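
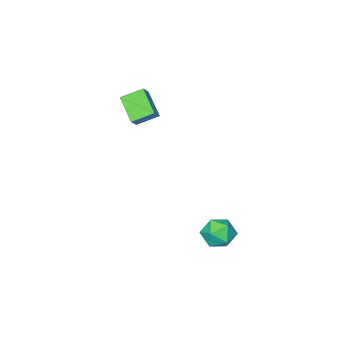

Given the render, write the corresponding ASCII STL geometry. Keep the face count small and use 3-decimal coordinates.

solid 
facet normal -0.645 -0.336 -0.686
outer loop
vertex -3.721 -5.086 3.682
vertex -4.745 -4.409 4.313
vertex -3.391 -3.63 2.658
endloop
endfacet
facet normal 0.741 -0.490 -0.458
outer loop
vertex -2.855 -3.351 3.227
vertex -3.721 -5.086 3.682
vertex -3.391 -3.63 2.658
endloop
endfacet
facet normal -0.645 -0.336 -0.686
outer loop
vertex -3.391 -3.63 2.658
vertex -4.745 -4.409 4.313
vertex -4.414 -2.953 3.289
endloop
endfacet
facet normal 0.183 0.804 -0.566
outer loop
vertex -4.414 -2.953 3.289
vertex -2.855 -3.351 3.227
vertex -3.391 -3.63 2.658
endloop
endfacet
facet normal -0.183 -0.804 0.566
outer loop
vertex -3.721 -5.086 3.682
vertex -4.209 -4.13 4.882
vertex -4.745 -4.409 4.313
endloop
endfacet
facet normal 0.742 -0.490 -0.457
outer loop
vertex -3.186 -4.807 4.251
vertex -3.721 -5.086 3.682
vertex -2.855 -3.351 3.227
endloop
endfacet
facet normal -0.183 -0.804 0.566
outer loop
vertex -3.186 -4.807 4.251
vertex -4.209 -4.13 4.882
vertex -3.721 -5.086 3.682
endloop
endfacet
facet normal -0.741 0.491 0.458
outer loop
vertex -4.745 -4.409 4.313
vertex -4.209 -4.13 4.882
vertex -4.414 -2.953 3.289
endloop
endfacet
facet normal 0.183 0.804 -0.566
outer loop
vertex -3.879 -2.674 3.858
vertex -2.855 -3.351 3.227
vertex -4.414 -2.953 3.289
endloop
endfacet
facet normal -0.742 0.490 0.457
outer loop
vertex -4.414 -2.953 3.289
vertex -4.209 -4.13 4.882
vertex -3.879 -2.674 3.858
endloop
endfacet
facet normal 0.645 0.336 0.686
outer loop
vertex -3.879 -2.674 3.858
vertex -3.186 -4.807 4.251
vertex -2.855 -3.351 3.227
endloop
endfacet
facet normal 0.645 0.336 0.686
outer loop
vertex -4.209 -4.13 4.882
vertex -3.186 -4.807 4.251
vertex -3.879 -2.674 3.858
endloop
endfacet
facet normal -1.000 0.022 0.011
outer loop
vertex -4.756 3.27 -2.522
vertex -4.781 2.345 -2.975
vertex -4.768 2.415 -1.947
endloop
endfacet
facet normal -0.731 0.388 0.561
outer loop
vertex -4.756 3.27 -2.522
vertex -4.768 2.415 -1.947
vertex -4.153 3.201 -1.689
endloop
endfacet
facet normal -0.311 0.902 0.300
outer loop
vertex -4.756 3.27 -2.522
vertex -4.153 3.201 -1.689
vertex -3.786 3.616 -2.558
endloop
endfacet
facet normal -0.320 0.853 -0.412
outer loop
vertex -4.756 3.27 -2.522
vertex -3.786 3.616 -2.558
vertex -4.174 3.087 -3.353
endloop
endfacet
facet normal -0.746 0.309 -0.590
outer loop
vertex -4.756 3.27 -2.522
vertex -4.174 3.087 -3.353
vertex -4.781 2.345 -2.975
endloop
endfacet
facet normal -0.325 -0.056 0.944
outer loop
vertex -4.153 3.201 -1.689
vertex -4.768 2.415 -1.947
vertex -3.806 2.233 -1.627
endloop
endfacet
facet normal -0.759 -0.649 0.054
outer loop
vertex -4.768 2.415 -1.947
vertex -4.781 2.345 -2.975
vertex -4.194 1.704 -2.422
endloop
endfacet
facet normal -0.348 -0.184 -0.919
outer loop
vertex -4.781 2.345 -2.975
vertex -4.174 3.087 -3.353
vertex -3.827 2.119 -3.291
endloop
endfacet
facet normal 0.342 0.697 -0.630
outer loop
vertex -4.174 3.087 -3.353
vertex -3.786 3.616 -2.558
vertex -3.212 2.905 -3.033
endloop
endfacet
facet normal 0.356 0.776 0.521
outer loop
vertex -3.786 3.616 -2.558
vertex -4.153 3.201 -1.689
vertex -3.199 2.975 -2.005
endloop
endfacet
facet normal 0.320 -0.853 0.412
outer loop
vertex -3.224 2.05 -2.458
vertex -3.806 2.233 -1.627
vertex -4.194 1.704 -2.422
endloop
endfacet
facet normal 0.311 -0.902 -0.300
outer loop
vertex -3.224 2.05 -2.458
vertex -4.194 1.704 -2.422
vertex -3.827 2.119 -3.291
endloop
endfacet
facet normal 0.731 -0.388 -0.561
outer loop
vertex -3.224 2.05 -2.458
vertex -3.827 2.119 -3.291
vertex -3.212 2.905 -3.033
endloop
endfacet
facet normal 1.000 -0.022 -0.011
outer loop
vertex -3.224 2.05 -2.458
vertex -3.212 2.905 -3.033
vertex -3.199 2.975 -2.005
endloop
endfacet
facet normal 0.746 -0.309 0.590
outer loop
vertex -3.224 2.05 -2.458
vertex -3.199 2.975 -2.005
vertex -3.806 2.233 -1.627
endloop
endfacet
facet normal -0.342 -0.697 0.630
outer loop
vertex -4.194 1.704 -2.422
vertex -3.806 2.233 -1.627
vertex -4.768 2.415 -1.947
endloop
endfacet
facet normal -0.356 -0.776 -0.521
outer loop
vertex -3.827 2.119 -3.291
vertex -4.194 1.704 -2.422
vertex -4.781 2.345 -2.975
endloop
endfacet
facet normal 0.325 0.056 -0.944
outer loop
vertex -3.212 2.905 -3.033
vertex -3.827 2.119 -3.291
vertex -4.174 3.087 -3.353
endloop
endfacet
facet normal 0.759 0.649 -0.054
outer loop
vertex -3.199 2.975 -2.005
vertex -3.212 2.905 -3.033
vertex -3.786 3.616 -2.558
endloop
endfacet
facet normal 0.348 0.184 0.919
outer loop
vertex -3.806 2.233 -1.627
vertex -3.199 2.975 -2.005
vertex -4.153 3.201 -1.689
endloop
endfacet

endsolid


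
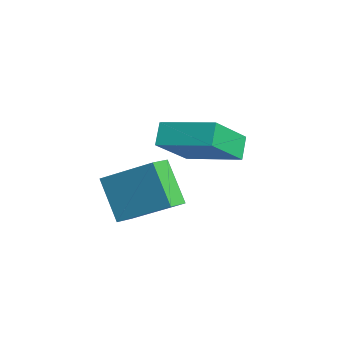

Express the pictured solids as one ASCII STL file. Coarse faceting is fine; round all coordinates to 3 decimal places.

solid 
facet normal -0.637 0.363 0.680
outer loop
vertex 1.063 -0.475 4.572
vertex 2.421 0.888 5.115
vertex 0.34 0.782 3.224
endloop
endfacet
facet normal -0.679 -0.682 -0.272
outer loop
vertex 0.919 0.452 2.605
vertex 1.063 -0.475 4.572
vertex 0.34 0.782 3.224
endloop
endfacet
facet normal -0.637 0.363 0.680
outer loop
vertex 0.34 0.782 3.224
vertex 2.421 0.888 5.115
vertex 1.698 2.146 3.767
endloop
endfacet
facet normal -0.366 0.635 -0.681
outer loop
vertex 1.698 2.146 3.767
vertex 0.919 0.452 2.605
vertex 0.34 0.782 3.224
endloop
endfacet
facet normal 0.365 -0.635 0.680
outer loop
vertex 1.063 -0.475 4.572
vertex 3.0 0.558 4.496
vertex 2.421 0.888 5.115
endloop
endfacet
facet normal -0.680 -0.681 -0.271
outer loop
vertex 1.642 -0.806 3.953
vertex 1.063 -0.475 4.572
vertex 0.919 0.452 2.605
endloop
endfacet
facet normal 0.365 -0.635 0.681
outer loop
vertex 1.642 -0.806 3.953
vertex 3.0 0.558 4.496
vertex 1.063 -0.475 4.572
endloop
endfacet
facet normal 0.679 0.682 0.272
outer loop
vertex 2.421 0.888 5.115
vertex 3.0 0.558 4.496
vertex 1.698 2.146 3.767
endloop
endfacet
facet normal -0.365 0.635 -0.681
outer loop
vertex 2.277 1.815 3.148
vertex 0.919 0.452 2.605
vertex 1.698 2.146 3.767
endloop
endfacet
facet normal 0.680 0.682 0.271
outer loop
vertex 1.698 2.146 3.767
vertex 3.0 0.558 4.496
vertex 2.277 1.815 3.148
endloop
endfacet
facet normal 0.637 -0.363 -0.680
outer loop
vertex 2.277 1.815 3.148
vertex 1.642 -0.806 3.953
vertex 0.919 0.452 2.605
endloop
endfacet
facet normal 0.637 -0.363 -0.680
outer loop
vertex 3.0 0.558 4.496
vertex 1.642 -0.806 3.953
vertex 2.277 1.815 3.148
endloop
endfacet
facet normal -0.561 0.748 -0.355
outer loop
vertex 0.512 -0.048 2.403
vertex 1.662 0.173 1.05
vertex -0.625 -1.47 1.205
endloop
endfacet
facet normal -0.642 -0.124 0.756
outer loop
vertex -0.142 -2.113 1.51
vertex 0.512 -0.048 2.403
vertex -0.625 -1.47 1.205
endloop
endfacet
facet normal -0.561 0.748 -0.355
outer loop
vertex -0.625 -1.47 1.205
vertex 1.662 0.173 1.05
vertex 0.526 -1.249 -0.149
endloop
endfacet
facet normal -0.521 -0.653 -0.550
outer loop
vertex 0.526 -1.249 -0.149
vertex -0.142 -2.113 1.51
vertex -0.625 -1.47 1.205
endloop
endfacet
facet normal 0.521 0.653 0.550
outer loop
vertex 0.512 -0.048 2.403
vertex 2.145 -0.47 1.355
vertex 1.662 0.173 1.05
endloop
endfacet
facet normal -0.644 -0.123 0.755
outer loop
vertex 0.994 -0.691 2.709
vertex 0.512 -0.048 2.403
vertex -0.142 -2.113 1.51
endloop
endfacet
facet normal 0.521 0.653 0.550
outer loop
vertex 0.994 -0.691 2.709
vertex 2.145 -0.47 1.355
vertex 0.512 -0.048 2.403
endloop
endfacet
facet normal 0.643 0.124 -0.756
outer loop
vertex 1.662 0.173 1.05
vertex 2.145 -0.47 1.355
vertex 0.526 -1.249 -0.149
endloop
endfacet
facet normal -0.521 -0.653 -0.550
outer loop
vertex 1.008 -1.892 0.157
vertex -0.142 -2.113 1.51
vertex 0.526 -1.249 -0.149
endloop
endfacet
facet normal 0.643 0.122 -0.756
outer loop
vertex 0.526 -1.249 -0.149
vertex 2.145 -0.47 1.355
vertex 1.008 -1.892 0.157
endloop
endfacet
facet normal 0.561 -0.748 0.355
outer loop
vertex 1.008 -1.892 0.157
vertex 0.994 -0.691 2.709
vertex -0.142 -2.113 1.51
endloop
endfacet
facet normal 0.561 -0.748 0.355
outer loop
vertex 2.145 -0.47 1.355
vertex 0.994 -0.691 2.709
vertex 1.008 -1.892 0.157
endloop
endfacet

endsolid


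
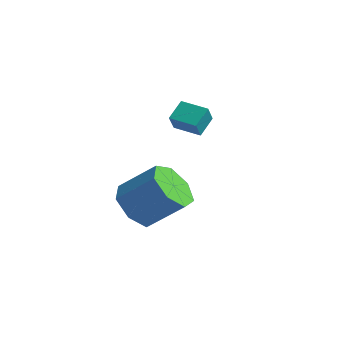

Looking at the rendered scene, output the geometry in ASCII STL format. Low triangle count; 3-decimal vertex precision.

solid 
facet normal -0.662 -0.365 -0.654
outer loop
vertex -0.888 -3.653 -3.506
vertex -1.366 -4.142 -2.749
vertex -1.534 -3.2 -3.105
endloop
endfacet
facet normal 0.170 0.778 -0.605
outer loop
vertex -0.888 -3.653 -3.506
vertex -1.534 -3.2 -3.105
vertex 0.245 -3.029 -2.387
endloop
endfacet
facet normal 0.169 0.778 -0.605
outer loop
vertex 0.245 -3.029 -2.387
vertex -1.534 -3.2 -3.105
vertex -0.401 -2.577 -1.986
endloop
endfacet
facet normal 0.662 0.365 0.655
outer loop
vertex 0.245 -3.029 -2.387
vertex -0.401 -2.577 -1.986
vertex -0.234 -3.518 -1.631
endloop
endfacet
facet normal -0.662 -0.365 -0.655
outer loop
vertex -1.534 -3.2 -3.105
vertex -1.366 -4.142 -2.749
vertex -2.054 -3.457 -2.436
endloop
endfacet
facet normal -0.465 0.885 -0.022
outer loop
vertex -1.534 -3.2 -3.105
vertex -2.054 -3.457 -2.436
vertex -0.401 -2.577 -1.986
endloop
endfacet
facet normal -0.465 0.885 -0.023
outer loop
vertex -0.401 -2.577 -1.986
vertex -2.054 -3.457 -2.436
vertex -0.921 -2.833 -1.317
endloop
endfacet
facet normal 0.663 0.364 0.654
outer loop
vertex -0.401 -2.577 -1.986
vertex -0.921 -2.833 -1.317
vertex -0.234 -3.518 -1.631
endloop
endfacet
facet normal -0.662 -0.365 -0.655
outer loop
vertex -2.054 -3.457 -2.436
vertex -1.366 -4.142 -2.749
vertex -2.056 -4.229 -2.003
endloop
endfacet
facet normal -0.749 0.326 0.577
outer loop
vertex -2.054 -3.457 -2.436
vertex -2.056 -4.229 -2.003
vertex -0.921 -2.833 -1.317
endloop
endfacet
facet normal -0.749 0.326 0.577
outer loop
vertex -0.921 -2.833 -1.317
vertex -2.056 -4.229 -2.003
vertex -0.923 -3.605 -0.884
endloop
endfacet
facet normal 0.663 0.365 0.654
outer loop
vertex -0.921 -2.833 -1.317
vertex -0.923 -3.605 -0.884
vertex -0.234 -3.518 -1.631
endloop
endfacet
facet normal -0.662 -0.365 -0.655
outer loop
vertex -2.056 -4.229 -2.003
vertex -1.366 -4.142 -2.749
vertex -1.539 -4.935 -2.132
endloop
endfacet
facet normal -0.469 -0.479 0.742
outer loop
vertex -2.056 -4.229 -2.003
vertex -1.539 -4.935 -2.132
vertex -0.923 -3.605 -0.884
endloop
endfacet
facet normal -0.470 -0.479 0.742
outer loop
vertex -0.923 -3.605 -0.884
vertex -1.539 -4.935 -2.132
vertex -0.406 -4.312 -1.013
endloop
endfacet
facet normal 0.663 0.365 0.654
outer loop
vertex -0.923 -3.605 -0.884
vertex -0.406 -4.312 -1.013
vertex -0.234 -3.518 -1.631
endloop
endfacet
facet normal -0.663 -0.364 -0.654
outer loop
vertex -1.539 -4.935 -2.132
vertex -1.366 -4.142 -2.749
vertex -0.892 -5.045 -2.726
endloop
endfacet
facet normal 0.163 -0.923 0.349
outer loop
vertex -1.539 -4.935 -2.132
vertex -0.892 -5.045 -2.726
vertex -0.406 -4.312 -1.013
endloop
endfacet
facet normal 0.165 -0.923 0.348
outer loop
vertex -0.406 -4.312 -1.013
vertex -0.892 -5.045 -2.726
vertex 0.241 -4.421 -1.608
endloop
endfacet
facet normal 0.663 0.365 0.654
outer loop
vertex -0.406 -4.312 -1.013
vertex 0.241 -4.421 -1.608
vertex -0.234 -3.518 -1.631
endloop
endfacet
facet normal -0.663 -0.365 -0.654
outer loop
vertex -0.892 -5.045 -2.726
vertex -1.366 -4.142 -2.749
vertex -0.602 -4.474 -3.338
endloop
endfacet
facet normal 0.674 -0.672 -0.308
outer loop
vertex -0.892 -5.045 -2.726
vertex -0.602 -4.474 -3.338
vertex 0.241 -4.421 -1.608
endloop
endfacet
facet normal 0.674 -0.671 -0.308
outer loop
vertex 0.241 -4.421 -1.608
vertex -0.602 -4.474 -3.338
vertex 0.53 -3.85 -2.219
endloop
endfacet
facet normal 0.662 0.365 0.654
outer loop
vertex 0.241 -4.421 -1.608
vertex 0.53 -3.85 -2.219
vertex -0.234 -3.518 -1.631
endloop
endfacet
facet normal -0.663 -0.365 -0.654
outer loop
vertex -0.602 -4.474 -3.338
vertex -1.366 -4.142 -2.749
vertex -0.888 -3.653 -3.506
endloop
endfacet
facet normal 0.676 0.086 -0.732
outer loop
vertex -0.602 -4.474 -3.338
vertex -0.888 -3.653 -3.506
vertex 0.53 -3.85 -2.219
endloop
endfacet
facet normal 0.676 0.085 -0.732
outer loop
vertex 0.53 -3.85 -2.219
vertex -0.888 -3.653 -3.506
vertex 0.245 -3.029 -2.387
endloop
endfacet
facet normal 0.662 0.364 0.655
outer loop
vertex 0.53 -3.85 -2.219
vertex 0.245 -3.029 -2.387
vertex -0.234 -3.518 -1.631
endloop
endfacet
facet normal -0.974 -0.190 0.120
outer loop
vertex -2.744 -0.781 -0.281
vertex -2.827 -0.02 0.247
vertex -2.925 -0.305 -0.998
endloop
endfacet
facet normal 0.090 -0.819 -0.567
outer loop
vertex -1.873 -0.1 -1.127
vertex -2.744 -0.781 -0.281
vertex -2.925 -0.305 -0.998
endloop
endfacet
facet normal -0.975 -0.189 0.120
outer loop
vertex -2.925 -0.305 -0.998
vertex -2.827 -0.02 0.247
vertex -3.008 0.457 -0.47
endloop
endfacet
facet normal -0.206 0.542 -0.815
outer loop
vertex -3.008 0.457 -0.47
vertex -1.873 -0.1 -1.127
vertex -2.925 -0.305 -0.998
endloop
endfacet
facet normal 0.206 -0.543 0.814
outer loop
vertex -2.744 -0.781 -0.281
vertex -1.775 0.185 0.118
vertex -2.827 -0.02 0.247
endloop
endfacet
facet normal 0.089 -0.819 -0.567
outer loop
vertex -1.692 -0.577 -0.41
vertex -2.744 -0.781 -0.281
vertex -1.873 -0.1 -1.127
endloop
endfacet
facet normal 0.205 -0.542 0.815
outer loop
vertex -1.692 -0.577 -0.41
vertex -1.775 0.185 0.118
vertex -2.744 -0.781 -0.281
endloop
endfacet
facet normal -0.090 0.819 0.567
outer loop
vertex -2.827 -0.02 0.247
vertex -1.775 0.185 0.118
vertex -3.008 0.457 -0.47
endloop
endfacet
facet normal -0.205 0.543 -0.814
outer loop
vertex -1.956 0.661 -0.599
vertex -1.873 -0.1 -1.127
vertex -3.008 0.457 -0.47
endloop
endfacet
facet normal -0.089 0.819 0.566
outer loop
vertex -3.008 0.457 -0.47
vertex -1.775 0.185 0.118
vertex -1.956 0.661 -0.599
endloop
endfacet
facet normal 0.975 0.190 -0.120
outer loop
vertex -1.956 0.661 -0.599
vertex -1.692 -0.577 -0.41
vertex -1.873 -0.1 -1.127
endloop
endfacet
facet normal 0.975 0.189 -0.120
outer loop
vertex -1.775 0.185 0.118
vertex -1.692 -0.577 -0.41
vertex -1.956 0.661 -0.599
endloop
endfacet

endsolid


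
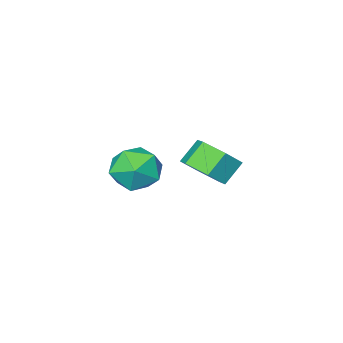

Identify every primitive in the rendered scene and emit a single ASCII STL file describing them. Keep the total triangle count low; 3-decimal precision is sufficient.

solid 
facet normal 0.701 0.024 -0.713
outer loop
vertex -0.496 -2.422 0.732
vertex -1.194 -2.346 0.048
vertex -0.813 -1.538 0.45
endloop
endfacet
facet normal 0.635 0.432 0.640
outer loop
vertex -0.496 -2.422 0.732
vertex -0.813 -1.538 0.45
vertex -1.289 -2.449 1.537
endloop
endfacet
facet normal 0.635 0.432 0.640
outer loop
vertex -1.289 -2.449 1.537
vertex -0.813 -1.538 0.45
vertex -1.605 -1.566 1.255
endloop
endfacet
facet normal -0.702 -0.024 0.712
outer loop
vertex -1.289 -2.449 1.537
vertex -1.605 -1.566 1.255
vertex -1.986 -2.374 0.852
endloop
endfacet
facet normal 0.702 0.024 -0.712
outer loop
vertex -0.813 -1.538 0.45
vertex -1.194 -2.346 0.048
vertex -1.51 -1.463 -0.234
endloop
endfacet
facet normal 0.037 0.997 0.071
outer loop
vertex -0.813 -1.538 0.45
vertex -1.51 -1.463 -0.234
vertex -1.605 -1.566 1.255
endloop
endfacet
facet normal 0.039 0.997 0.071
outer loop
vertex -1.605 -1.566 1.255
vertex -1.51 -1.463 -0.234
vertex -2.303 -1.49 0.571
endloop
endfacet
facet normal -0.701 -0.025 0.713
outer loop
vertex -1.605 -1.566 1.255
vertex -2.303 -1.49 0.571
vertex -1.986 -2.374 0.852
endloop
endfacet
facet normal 0.702 0.024 -0.712
outer loop
vertex -1.51 -1.463 -0.234
vertex -1.194 -2.346 0.048
vertex -1.891 -2.271 -0.637
endloop
endfacet
facet normal -0.597 0.565 -0.569
outer loop
vertex -1.51 -1.463 -0.234
vertex -1.891 -2.271 -0.637
vertex -2.303 -1.49 0.571
endloop
endfacet
facet normal -0.597 0.565 -0.569
outer loop
vertex -2.303 -1.49 0.571
vertex -1.891 -2.271 -0.637
vertex -2.684 -2.298 0.168
endloop
endfacet
facet normal -0.701 -0.025 0.713
outer loop
vertex -2.303 -1.49 0.571
vertex -2.684 -2.298 0.168
vertex -1.986 -2.374 0.852
endloop
endfacet
facet normal 0.702 0.024 -0.712
outer loop
vertex -1.891 -2.271 -0.637
vertex -1.194 -2.346 0.048
vertex -1.575 -3.154 -0.355
endloop
endfacet
facet normal -0.635 -0.432 -0.640
outer loop
vertex -1.891 -2.271 -0.637
vertex -1.575 -3.154 -0.355
vertex -2.684 -2.298 0.168
endloop
endfacet
facet normal -0.635 -0.432 -0.640
outer loop
vertex -2.684 -2.298 0.168
vertex -1.575 -3.154 -0.355
vertex -2.367 -3.182 0.45
endloop
endfacet
facet normal -0.701 -0.024 0.713
outer loop
vertex -2.684 -2.298 0.168
vertex -2.367 -3.182 0.45
vertex -1.986 -2.374 0.852
endloop
endfacet
facet normal 0.701 0.025 -0.713
outer loop
vertex -1.575 -3.154 -0.355
vertex -1.194 -2.346 0.048
vertex -0.877 -3.23 0.329
endloop
endfacet
facet normal -0.038 -0.997 -0.072
outer loop
vertex -1.575 -3.154 -0.355
vertex -0.877 -3.23 0.329
vertex -2.367 -3.182 0.45
endloop
endfacet
facet normal -0.038 -0.997 -0.071
outer loop
vertex -2.367 -3.182 0.45
vertex -0.877 -3.23 0.329
vertex -1.67 -3.257 1.134
endloop
endfacet
facet normal -0.702 -0.024 0.712
outer loop
vertex -2.367 -3.182 0.45
vertex -1.67 -3.257 1.134
vertex -1.986 -2.374 0.852
endloop
endfacet
facet normal 0.701 0.025 -0.713
outer loop
vertex -0.877 -3.23 0.329
vertex -1.194 -2.346 0.048
vertex -0.496 -2.422 0.732
endloop
endfacet
facet normal 0.597 -0.565 0.569
outer loop
vertex -0.877 -3.23 0.329
vertex -0.496 -2.422 0.732
vertex -1.67 -3.257 1.134
endloop
endfacet
facet normal 0.597 -0.565 0.569
outer loop
vertex -1.67 -3.257 1.134
vertex -0.496 -2.422 0.732
vertex -1.289 -2.449 1.537
endloop
endfacet
facet normal -0.702 -0.024 0.712
outer loop
vertex -1.67 -3.257 1.134
vertex -1.289 -2.449 1.537
vertex -1.986 -2.374 0.852
endloop
endfacet
facet normal -0.274 -0.097 0.957
outer loop
vertex 1.68 -1.264 2.46
vertex 1.508 -2.29 2.307
vertex 2.457 -1.956 2.613
endloop
endfacet
facet normal 0.206 0.426 0.881
outer loop
vertex 1.68 -1.264 2.46
vertex 2.457 -1.956 2.613
vertex 2.653 -1.045 2.127
endloop
endfacet
facet normal -0.059 0.904 0.423
outer loop
vertex 1.68 -1.264 2.46
vertex 2.653 -1.045 2.127
vertex 1.825 -0.815 1.521
endloop
endfacet
facet normal -0.704 0.677 0.215
outer loop
vertex 1.68 -1.264 2.46
vertex 1.825 -0.815 1.521
vertex 1.118 -1.585 1.632
endloop
endfacet
facet normal -0.836 0.059 0.545
outer loop
vertex 1.68 -1.264 2.46
vertex 1.118 -1.585 1.632
vertex 1.508 -2.29 2.307
endloop
endfacet
facet normal 0.794 0.144 0.591
outer loop
vertex 2.653 -1.045 2.127
vertex 2.457 -1.956 2.613
vertex 3.082 -1.935 1.768
endloop
endfacet
facet normal 0.017 -0.701 0.713
outer loop
vertex 2.457 -1.956 2.613
vertex 1.508 -2.29 2.307
vertex 2.375 -2.705 1.879
endloop
endfacet
facet normal -0.892 -0.449 0.047
outer loop
vertex 1.508 -2.29 2.307
vertex 1.118 -1.585 1.632
vertex 1.547 -2.475 1.273
endloop
endfacet
facet normal -0.677 0.552 -0.487
outer loop
vertex 1.118 -1.585 1.632
vertex 1.825 -0.815 1.521
vertex 1.743 -1.564 0.787
endloop
endfacet
facet normal 0.365 0.919 -0.151
outer loop
vertex 1.825 -0.815 1.521
vertex 2.653 -1.045 2.127
vertex 2.692 -1.23 1.093
endloop
endfacet
facet normal 0.704 -0.677 -0.215
outer loop
vertex 2.52 -2.256 0.94
vertex 3.082 -1.935 1.768
vertex 2.375 -2.705 1.879
endloop
endfacet
facet normal 0.059 -0.904 -0.423
outer loop
vertex 2.52 -2.256 0.94
vertex 2.375 -2.705 1.879
vertex 1.547 -2.475 1.273
endloop
endfacet
facet normal -0.206 -0.426 -0.881
outer loop
vertex 2.52 -2.256 0.94
vertex 1.547 -2.475 1.273
vertex 1.743 -1.564 0.787
endloop
endfacet
facet normal 0.274 0.097 -0.957
outer loop
vertex 2.52 -2.256 0.94
vertex 1.743 -1.564 0.787
vertex 2.692 -1.23 1.093
endloop
endfacet
facet normal 0.836 -0.059 -0.545
outer loop
vertex 2.52 -2.256 0.94
vertex 2.692 -1.23 1.093
vertex 3.082 -1.935 1.768
endloop
endfacet
facet normal 0.677 -0.552 0.487
outer loop
vertex 2.375 -2.705 1.879
vertex 3.082 -1.935 1.768
vertex 2.457 -1.956 2.613
endloop
endfacet
facet normal -0.365 -0.919 0.151
outer loop
vertex 1.547 -2.475 1.273
vertex 2.375 -2.705 1.879
vertex 1.508 -2.29 2.307
endloop
endfacet
facet normal -0.794 -0.144 -0.591
outer loop
vertex 1.743 -1.564 0.787
vertex 1.547 -2.475 1.273
vertex 1.118 -1.585 1.632
endloop
endfacet
facet normal -0.017 0.701 -0.713
outer loop
vertex 2.692 -1.23 1.093
vertex 1.743 -1.564 0.787
vertex 1.825 -0.815 1.521
endloop
endfacet
facet normal 0.892 0.449 -0.047
outer loop
vertex 3.082 -1.935 1.768
vertex 2.692 -1.23 1.093
vertex 2.653 -1.045 2.127
endloop
endfacet

endsolid


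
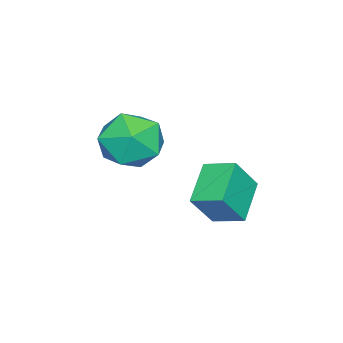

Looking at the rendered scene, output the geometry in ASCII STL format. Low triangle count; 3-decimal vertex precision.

solid 
facet normal -0.489 0.289 -0.823
outer loop
vertex -2.868 -0.084 -3.919
vertex -1.439 0.11 -4.7
vertex -2.914 -1.176 -4.275
endloop
endfacet
facet normal -0.872 -0.118 0.476
outer loop
vertex -2.181 -1.61 -3.04
vertex -2.868 -0.084 -3.919
vertex -2.914 -1.176 -4.275
endloop
endfacet
facet normal -0.489 0.289 -0.823
outer loop
vertex -2.914 -1.176 -4.275
vertex -1.439 0.11 -4.7
vertex -1.485 -0.983 -5.056
endloop
endfacet
facet normal -0.041 -0.950 -0.310
outer loop
vertex -1.485 -0.983 -5.056
vertex -2.181 -1.61 -3.04
vertex -2.914 -1.176 -4.275
endloop
endfacet
facet normal 0.040 0.950 0.310
outer loop
vertex -2.868 -0.084 -3.919
vertex -0.706 -0.324 -3.465
vertex -1.439 0.11 -4.7
endloop
endfacet
facet normal -0.872 -0.118 0.476
outer loop
vertex -2.135 -0.517 -2.684
vertex -2.868 -0.084 -3.919
vertex -2.181 -1.61 -3.04
endloop
endfacet
facet normal 0.041 0.950 0.309
outer loop
vertex -2.135 -0.517 -2.684
vertex -0.706 -0.324 -3.465
vertex -2.868 -0.084 -3.919
endloop
endfacet
facet normal 0.872 0.118 -0.476
outer loop
vertex -1.439 0.11 -4.7
vertex -0.706 -0.324 -3.465
vertex -1.485 -0.983 -5.056
endloop
endfacet
facet normal -0.040 -0.950 -0.309
outer loop
vertex -0.752 -1.416 -3.821
vertex -2.181 -1.61 -3.04
vertex -1.485 -0.983 -5.056
endloop
endfacet
facet normal 0.872 0.118 -0.476
outer loop
vertex -1.485 -0.983 -5.056
vertex -0.706 -0.324 -3.465
vertex -0.752 -1.416 -3.821
endloop
endfacet
facet normal 0.489 -0.289 0.823
outer loop
vertex -0.752 -1.416 -3.821
vertex -2.135 -0.517 -2.684
vertex -2.181 -1.61 -3.04
endloop
endfacet
facet normal 0.489 -0.289 0.823
outer loop
vertex -0.706 -0.324 -3.465
vertex -2.135 -0.517 -2.684
vertex -0.752 -1.416 -3.821
endloop
endfacet
facet normal 0.283 0.839 0.465
outer loop
vertex 0.415 -1.889 -1.255
vertex -0.226 -2.188 -0.326
vertex 0.89 -2.524 -0.398
endloop
endfacet
facet normal 0.790 0.613 0.017
outer loop
vertex 0.415 -1.889 -1.255
vertex 0.89 -2.524 -0.398
vertex 1.116 -2.785 -1.513
endloop
endfacet
facet normal 0.507 0.580 -0.638
outer loop
vertex 0.415 -1.889 -1.255
vertex 1.116 -2.785 -1.513
vertex 0.14 -2.611 -2.13
endloop
endfacet
facet normal -0.175 0.786 -0.593
outer loop
vertex 0.415 -1.889 -1.255
vertex 0.14 -2.611 -2.13
vertex -0.689 -2.242 -1.396
endloop
endfacet
facet normal -0.314 0.945 0.088
outer loop
vertex 0.415 -1.889 -1.255
vertex -0.689 -2.242 -1.396
vertex -0.226 -2.188 -0.326
endloop
endfacet
facet normal 0.977 -0.048 0.209
outer loop
vertex 1.116 -2.785 -1.513
vertex 0.89 -2.524 -0.398
vertex 0.909 -3.638 -0.744
endloop
endfacet
facet normal 0.156 0.318 0.935
outer loop
vertex 0.89 -2.524 -0.398
vertex -0.226 -2.188 -0.326
vertex 0.08 -3.269 -0.01
endloop
endfacet
facet normal -0.809 0.490 0.325
outer loop
vertex -0.226 -2.188 -0.326
vertex -0.689 -2.242 -1.396
vertex -0.896 -3.095 -0.627
endloop
endfacet
facet normal -0.585 0.231 -0.777
outer loop
vertex -0.689 -2.242 -1.396
vertex 0.14 -2.611 -2.13
vertex -0.67 -3.356 -1.742
endloop
endfacet
facet normal 0.519 -0.101 -0.849
outer loop
vertex 0.14 -2.611 -2.13
vertex 1.116 -2.785 -1.513
vertex 0.446 -3.692 -1.814
endloop
endfacet
facet normal 0.175 -0.786 0.593
outer loop
vertex -0.195 -3.991 -0.885
vertex 0.909 -3.638 -0.744
vertex 0.08 -3.269 -0.01
endloop
endfacet
facet normal -0.507 -0.580 0.638
outer loop
vertex -0.195 -3.991 -0.885
vertex 0.08 -3.269 -0.01
vertex -0.896 -3.095 -0.627
endloop
endfacet
facet normal -0.790 -0.613 -0.017
outer loop
vertex -0.195 -3.991 -0.885
vertex -0.896 -3.095 -0.627
vertex -0.67 -3.356 -1.742
endloop
endfacet
facet normal -0.283 -0.839 -0.465
outer loop
vertex -0.195 -3.991 -0.885
vertex -0.67 -3.356 -1.742
vertex 0.446 -3.692 -1.814
endloop
endfacet
facet normal 0.314 -0.945 -0.088
outer loop
vertex -0.195 -3.991 -0.885
vertex 0.446 -3.692 -1.814
vertex 0.909 -3.638 -0.744
endloop
endfacet
facet normal 0.585 -0.231 0.777
outer loop
vertex 0.08 -3.269 -0.01
vertex 0.909 -3.638 -0.744
vertex 0.89 -2.524 -0.398
endloop
endfacet
facet normal -0.519 0.101 0.849
outer loop
vertex -0.896 -3.095 -0.627
vertex 0.08 -3.269 -0.01
vertex -0.226 -2.188 -0.326
endloop
endfacet
facet normal -0.977 0.048 -0.209
outer loop
vertex -0.67 -3.356 -1.742
vertex -0.896 -3.095 -0.627
vertex -0.689 -2.242 -1.396
endloop
endfacet
facet normal -0.156 -0.318 -0.935
outer loop
vertex 0.446 -3.692 -1.814
vertex -0.67 -3.356 -1.742
vertex 0.14 -2.611 -2.13
endloop
endfacet
facet normal 0.809 -0.490 -0.325
outer loop
vertex 0.909 -3.638 -0.744
vertex 0.446 -3.692 -1.814
vertex 1.116 -2.785 -1.513
endloop
endfacet

endsolid


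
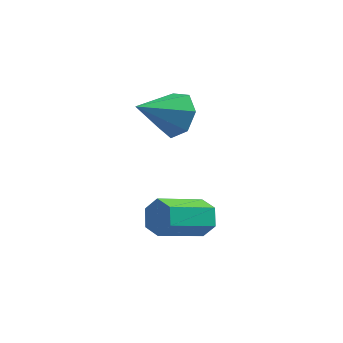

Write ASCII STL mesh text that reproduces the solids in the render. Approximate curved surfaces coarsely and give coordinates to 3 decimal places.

solid 
facet normal 0.704 0.541 -0.460
outer loop
vertex 1.672 -0.78 1.406
vertex 1.346 -0.763 0.927
vertex 1.291 -0.349 1.33
endloop
endfacet
facet normal 0.271 0.394 0.878
outer loop
vertex 1.672 -0.78 1.406
vertex 1.291 -0.349 1.33
vertex 0.56 -1.634 2.133
endloop
endfacet
facet normal 0.269 0.396 0.878
outer loop
vertex 0.56 -1.634 2.133
vertex 1.291 -0.349 1.33
vertex 0.179 -1.204 2.056
endloop
endfacet
facet normal -0.704 -0.542 0.459
outer loop
vertex 0.56 -1.634 2.133
vertex 0.179 -1.204 2.056
vertex 0.234 -1.617 1.653
endloop
endfacet
facet normal 0.705 0.541 -0.459
outer loop
vertex 1.291 -0.349 1.33
vertex 1.346 -0.763 0.927
vertex 0.965 -0.332 0.85
endloop
endfacet
facet normal -0.434 0.840 0.325
outer loop
vertex 1.291 -0.349 1.33
vertex 0.965 -0.332 0.85
vertex 0.179 -1.204 2.056
endloop
endfacet
facet normal -0.434 0.840 0.325
outer loop
vertex 0.179 -1.204 2.056
vertex 0.965 -0.332 0.85
vertex -0.147 -1.187 1.577
endloop
endfacet
facet normal -0.704 -0.542 0.460
outer loop
vertex 0.179 -1.204 2.056
vertex -0.147 -1.187 1.577
vertex 0.234 -1.617 1.653
endloop
endfacet
facet normal 0.705 0.541 -0.459
outer loop
vertex 0.965 -0.332 0.85
vertex 1.346 -0.763 0.927
vertex 1.02 -0.746 0.447
endloop
endfacet
facet normal -0.704 0.445 -0.553
outer loop
vertex 0.965 -0.332 0.85
vertex 1.02 -0.746 0.447
vertex -0.147 -1.187 1.577
endloop
endfacet
facet normal -0.704 0.446 -0.553
outer loop
vertex -0.147 -1.187 1.577
vertex 1.02 -0.746 0.447
vertex -0.092 -1.6 1.174
endloop
endfacet
facet normal -0.704 -0.542 0.460
outer loop
vertex -0.147 -1.187 1.577
vertex -0.092 -1.6 1.174
vertex 0.234 -1.617 1.653
endloop
endfacet
facet normal 0.704 0.542 -0.459
outer loop
vertex 1.02 -0.746 0.447
vertex 1.346 -0.763 0.927
vertex 1.401 -1.176 0.524
endloop
endfacet
facet normal -0.270 -0.396 -0.878
outer loop
vertex 1.02 -0.746 0.447
vertex 1.401 -1.176 0.524
vertex -0.092 -1.6 1.174
endloop
endfacet
facet normal -0.271 -0.394 -0.878
outer loop
vertex -0.092 -1.6 1.174
vertex 1.401 -1.176 0.524
vertex 0.289 -2.031 1.25
endloop
endfacet
facet normal -0.704 -0.541 0.460
outer loop
vertex -0.092 -1.6 1.174
vertex 0.289 -2.031 1.25
vertex 0.234 -1.617 1.653
endloop
endfacet
facet normal 0.704 0.542 -0.460
outer loop
vertex 1.401 -1.176 0.524
vertex 1.346 -0.763 0.927
vertex 1.727 -1.193 1.003
endloop
endfacet
facet normal 0.434 -0.840 -0.325
outer loop
vertex 1.401 -1.176 0.524
vertex 1.727 -1.193 1.003
vertex 0.289 -2.031 1.25
endloop
endfacet
facet normal 0.434 -0.840 -0.325
outer loop
vertex 0.289 -2.031 1.25
vertex 1.727 -1.193 1.003
vertex 0.615 -2.048 1.73
endloop
endfacet
facet normal -0.705 -0.541 0.459
outer loop
vertex 0.289 -2.031 1.25
vertex 0.615 -2.048 1.73
vertex 0.234 -1.617 1.653
endloop
endfacet
facet normal 0.704 0.542 -0.460
outer loop
vertex 1.727 -1.193 1.003
vertex 1.346 -0.763 0.927
vertex 1.672 -0.78 1.406
endloop
endfacet
facet normal 0.704 -0.446 0.553
outer loop
vertex 1.727 -1.193 1.003
vertex 1.672 -0.78 1.406
vertex 0.615 -2.048 1.73
endloop
endfacet
facet normal 0.704 -0.445 0.553
outer loop
vertex 0.615 -2.048 1.73
vertex 1.672 -0.78 1.406
vertex 0.56 -1.634 2.133
endloop
endfacet
facet normal -0.705 -0.541 0.459
outer loop
vertex 0.615 -2.048 1.73
vertex 0.56 -1.634 2.133
vertex 0.234 -1.617 1.653
endloop
endfacet
facet normal 0.688 0.460 -0.562
outer loop
vertex 0.934 1.494 3.469
vertex 0.369 1.797 3.025
vertex 0.695 2.095 3.668
endloop
endfacet
facet normal 0.286 -0.197 0.938
outer loop
vertex 0.934 1.494 3.469
vertex 0.695 2.095 3.668
vertex -0.669 1.103 3.875
endloop
endfacet
facet normal 0.688 0.459 -0.562
outer loop
vertex 0.695 2.095 3.668
vertex 0.369 1.797 3.025
vertex 0.211 2.472 3.383
endloop
endfacet
facet normal -0.182 0.434 0.882
outer loop
vertex 0.695 2.095 3.668
vertex 0.211 2.472 3.383
vertex -0.669 1.103 3.875
endloop
endfacet
facet normal 0.687 0.459 -0.563
outer loop
vertex 0.211 2.472 3.383
vertex 0.369 1.797 3.025
vertex -0.155 2.34 2.829
endloop
endfacet
facet normal -0.730 0.592 0.341
outer loop
vertex 0.211 2.472 3.383
vertex -0.155 2.34 2.829
vertex -0.669 1.103 3.875
endloop
endfacet
facet normal 0.687 0.460 -0.563
outer loop
vertex -0.155 2.34 2.829
vertex 0.369 1.797 3.025
vertex -0.126 1.8 2.423
endloop
endfacet
facet normal -0.947 0.158 -0.278
outer loop
vertex -0.155 2.34 2.829
vertex -0.126 1.8 2.423
vertex -0.669 1.103 3.875
endloop
endfacet
facet normal 0.687 0.460 -0.563
outer loop
vertex -0.126 1.8 2.423
vertex 0.369 1.797 3.025
vertex 0.276 1.257 2.47
endloop
endfacet
facet normal -0.670 -0.540 -0.510
outer loop
vertex -0.126 1.8 2.423
vertex 0.276 1.257 2.47
vertex -0.669 1.103 3.875
endloop
endfacet
facet normal 0.688 0.459 -0.562
outer loop
vertex 0.276 1.257 2.47
vertex 0.369 1.797 3.025
vertex 0.748 1.121 2.936
endloop
endfacet
facet normal -0.106 -0.978 -0.178
outer loop
vertex 0.276 1.257 2.47
vertex 0.748 1.121 2.936
vertex -0.669 1.103 3.875
endloop
endfacet
facet normal 0.688 0.460 -0.562
outer loop
vertex 0.748 1.121 2.936
vertex 0.369 1.797 3.025
vertex 0.934 1.494 3.469
endloop
endfacet
facet normal 0.319 -0.825 0.466
outer loop
vertex 0.748 1.121 2.936
vertex 0.934 1.494 3.469
vertex -0.669 1.103 3.875
endloop
endfacet

endsolid


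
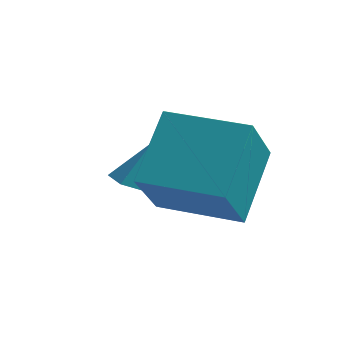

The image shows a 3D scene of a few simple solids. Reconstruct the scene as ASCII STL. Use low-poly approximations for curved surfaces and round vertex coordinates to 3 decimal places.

solid 
facet normal -0.250 -0.317 -0.915
outer loop
vertex 2.09 1.33 -1.713
vertex 1.687 1.884 -1.795
vertex 2.355 1.81 -1.952
endloop
endfacet
facet normal 0.885 -0.319 0.340
outer loop
vertex 2.09 1.33 -1.713
vertex 2.355 1.81 -1.952
vertex 2.013 2.296 -0.605
endloop
endfacet
facet normal -0.250 -0.316 -0.915
outer loop
vertex 2.355 1.81 -1.952
vertex 1.687 1.884 -1.795
vertex 2.118 2.346 -2.072
endloop
endfacet
facet normal 0.905 0.418 0.079
outer loop
vertex 2.355 1.81 -1.952
vertex 2.118 2.346 -2.072
vertex 2.013 2.296 -0.605
endloop
endfacet
facet normal -0.250 -0.316 -0.915
outer loop
vertex 2.118 2.346 -2.072
vertex 1.687 1.884 -1.795
vertex 1.556 2.535 -1.984
endloop
endfacet
facet normal 0.326 0.944 0.056
outer loop
vertex 2.118 2.346 -2.072
vertex 1.556 2.535 -1.984
vertex 2.013 2.296 -0.605
endloop
endfacet
facet normal -0.250 -0.316 -0.915
outer loop
vertex 1.556 2.535 -1.984
vertex 1.687 1.884 -1.795
vertex 1.093 2.233 -1.753
endloop
endfacet
facet normal -0.418 0.861 0.288
outer loop
vertex 1.556 2.535 -1.984
vertex 1.093 2.233 -1.753
vertex 2.013 2.296 -0.605
endloop
endfacet
facet normal -0.251 -0.318 -0.914
outer loop
vertex 1.093 2.233 -1.753
vertex 1.687 1.884 -1.795
vertex 1.078 1.669 -1.553
endloop
endfacet
facet normal -0.765 0.233 0.600
outer loop
vertex 1.093 2.233 -1.753
vertex 1.078 1.669 -1.553
vertex 2.013 2.296 -0.605
endloop
endfacet
facet normal -0.252 -0.316 -0.915
outer loop
vertex 1.078 1.669 -1.553
vertex 1.687 1.884 -1.795
vertex 1.521 1.267 -1.536
endloop
endfacet
facet normal -0.454 -0.468 0.758
outer loop
vertex 1.078 1.669 -1.553
vertex 1.521 1.267 -1.536
vertex 2.013 2.296 -0.605
endloop
endfacet
facet normal -0.250 -0.317 -0.915
outer loop
vertex 1.521 1.267 -1.536
vertex 1.687 1.884 -1.795
vertex 2.09 1.33 -1.713
endloop
endfacet
facet normal 0.279 -0.714 0.642
outer loop
vertex 1.521 1.267 -1.536
vertex 2.09 1.33 -1.713
vertex 2.013 2.296 -0.605
endloop
endfacet
facet normal -0.994 0.108 -0.009
outer loop
vertex 2.625 1.118 1.259
vertex 2.774 2.351 -0.372
vertex 2.449 -0.615 -0.068
endloop
endfacet
facet normal -0.073 -0.602 0.795
outer loop
vertex 4.626 -0.851 -0.048
vertex 2.625 1.118 1.259
vertex 2.449 -0.615 -0.068
endloop
endfacet
facet normal -0.994 0.108 -0.009
outer loop
vertex 2.449 -0.615 -0.068
vertex 2.774 2.351 -0.372
vertex 2.598 0.618 -1.699
endloop
endfacet
facet normal -0.080 -0.792 -0.606
outer loop
vertex 2.598 0.618 -1.699
vertex 4.626 -0.851 -0.048
vertex 2.449 -0.615 -0.068
endloop
endfacet
facet normal 0.080 0.792 0.606
outer loop
vertex 2.625 1.118 1.259
vertex 4.951 2.115 -0.352
vertex 2.774 2.351 -0.372
endloop
endfacet
facet normal -0.073 -0.602 0.795
outer loop
vertex 4.802 0.882 1.279
vertex 2.625 1.118 1.259
vertex 4.626 -0.851 -0.048
endloop
endfacet
facet normal 0.080 0.792 0.606
outer loop
vertex 4.802 0.882 1.279
vertex 4.951 2.115 -0.352
vertex 2.625 1.118 1.259
endloop
endfacet
facet normal 0.073 0.602 -0.795
outer loop
vertex 2.774 2.351 -0.372
vertex 4.951 2.115 -0.352
vertex 2.598 0.618 -1.699
endloop
endfacet
facet normal -0.080 -0.792 -0.606
outer loop
vertex 4.775 0.382 -1.679
vertex 4.626 -0.851 -0.048
vertex 2.598 0.618 -1.699
endloop
endfacet
facet normal 0.073 0.602 -0.795
outer loop
vertex 2.598 0.618 -1.699
vertex 4.951 2.115 -0.352
vertex 4.775 0.382 -1.679
endloop
endfacet
facet normal 0.994 -0.108 0.009
outer loop
vertex 4.775 0.382 -1.679
vertex 4.802 0.882 1.279
vertex 4.626 -0.851 -0.048
endloop
endfacet
facet normal 0.994 -0.108 0.009
outer loop
vertex 4.951 2.115 -0.352
vertex 4.802 0.882 1.279
vertex 4.775 0.382 -1.679
endloop
endfacet

endsolid


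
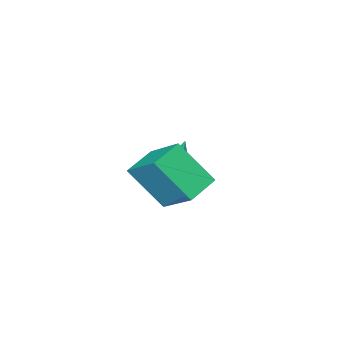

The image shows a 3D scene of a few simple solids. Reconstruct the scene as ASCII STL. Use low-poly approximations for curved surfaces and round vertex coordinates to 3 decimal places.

solid 
facet normal 0.129 -0.182 -0.975
outer loop
vertex -1.362 -4.379 0.704
vertex -2.014 -4.002 0.547
vertex -1.297 -3.724 0.59
endloop
endfacet
facet normal 0.896 -0.012 0.443
outer loop
vertex -1.362 -4.379 0.704
vertex -1.297 -3.724 0.59
vertex -2.286 -3.618 2.593
endloop
endfacet
facet normal 0.130 -0.183 -0.974
outer loop
vertex -1.297 -3.724 0.59
vertex -2.014 -4.002 0.547
vertex -1.772 -3.278 0.443
endloop
endfacet
facet normal 0.615 0.743 0.265
outer loop
vertex -1.297 -3.724 0.59
vertex -1.772 -3.278 0.443
vertex -2.286 -3.618 2.593
endloop
endfacet
facet normal 0.130 -0.183 -0.974
outer loop
vertex -1.772 -3.278 0.443
vertex -2.014 -4.002 0.547
vertex -2.429 -3.377 0.374
endloop
endfacet
facet normal -0.160 0.980 0.117
outer loop
vertex -1.772 -3.278 0.443
vertex -2.429 -3.377 0.374
vertex -2.286 -3.618 2.593
endloop
endfacet
facet normal 0.130 -0.183 -0.974
outer loop
vertex -2.429 -3.377 0.374
vertex -2.014 -4.002 0.547
vertex -2.774 -3.946 0.435
endloop
endfacet
facet normal -0.844 0.524 0.111
outer loop
vertex -2.429 -3.377 0.374
vertex -2.774 -3.946 0.435
vertex -2.286 -3.618 2.593
endloop
endfacet
facet normal 0.130 -0.183 -0.975
outer loop
vertex -2.774 -3.946 0.435
vertex -2.014 -4.002 0.547
vertex -2.546 -4.557 0.58
endloop
endfacet
facet normal -0.925 -0.285 0.252
outer loop
vertex -2.774 -3.946 0.435
vertex -2.546 -4.557 0.58
vertex -2.286 -3.618 2.593
endloop
endfacet
facet normal 0.130 -0.183 -0.975
outer loop
vertex -2.546 -4.557 0.58
vertex -2.014 -4.002 0.547
vertex -1.918 -4.75 0.7
endloop
endfacet
facet normal -0.339 -0.835 0.433
outer loop
vertex -2.546 -4.557 0.58
vertex -1.918 -4.75 0.7
vertex -2.286 -3.618 2.593
endloop
endfacet
facet normal 0.129 -0.183 -0.975
outer loop
vertex -1.918 -4.75 0.7
vertex -2.014 -4.002 0.547
vertex -1.362 -4.379 0.704
endloop
endfacet
facet normal 0.472 -0.713 0.518
outer loop
vertex -1.918 -4.75 0.7
vertex -1.362 -4.379 0.704
vertex -2.286 -3.618 2.593
endloop
endfacet
facet normal -0.937 -0.225 0.267
outer loop
vertex 0.736 -1.658 4.212
vertex 0.709 0.03 5.544
vertex -0.021 -0.405 2.61
endloop
endfacet
facet normal 0.012 -0.785 -0.620
outer loop
vertex 1.291 -0.09 2.236
vertex 0.736 -1.658 4.212
vertex -0.021 -0.405 2.61
endloop
endfacet
facet normal -0.937 -0.225 0.267
outer loop
vertex -0.021 -0.405 2.61
vertex 0.709 0.03 5.544
vertex -0.048 1.282 3.941
endloop
endfacet
facet normal -0.349 0.577 -0.738
outer loop
vertex -0.048 1.282 3.941
vertex 1.291 -0.09 2.236
vertex -0.021 -0.405 2.61
endloop
endfacet
facet normal 0.349 -0.577 0.738
outer loop
vertex 0.736 -1.658 4.212
vertex 2.021 0.345 5.17
vertex 0.709 0.03 5.544
endloop
endfacet
facet normal 0.013 -0.785 -0.619
outer loop
vertex 2.048 -1.342 3.839
vertex 0.736 -1.658 4.212
vertex 1.291 -0.09 2.236
endloop
endfacet
facet normal 0.349 -0.577 0.738
outer loop
vertex 2.048 -1.342 3.839
vertex 2.021 0.345 5.17
vertex 0.736 -1.658 4.212
endloop
endfacet
facet normal -0.012 0.785 0.619
outer loop
vertex 0.709 0.03 5.544
vertex 2.021 0.345 5.17
vertex -0.048 1.282 3.941
endloop
endfacet
facet normal -0.349 0.577 -0.738
outer loop
vertex 1.264 1.598 3.568
vertex 1.291 -0.09 2.236
vertex -0.048 1.282 3.941
endloop
endfacet
facet normal -0.013 0.785 0.620
outer loop
vertex -0.048 1.282 3.941
vertex 2.021 0.345 5.17
vertex 1.264 1.598 3.568
endloop
endfacet
facet normal 0.937 0.225 -0.267
outer loop
vertex 1.264 1.598 3.568
vertex 2.048 -1.342 3.839
vertex 1.291 -0.09 2.236
endloop
endfacet
facet normal 0.937 0.225 -0.267
outer loop
vertex 2.021 0.345 5.17
vertex 2.048 -1.342 3.839
vertex 1.264 1.598 3.568
endloop
endfacet

endsolid


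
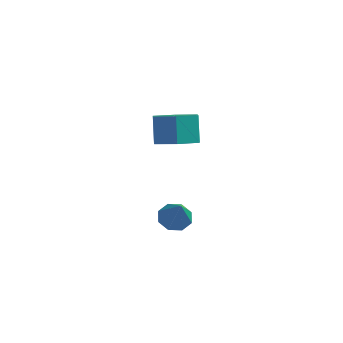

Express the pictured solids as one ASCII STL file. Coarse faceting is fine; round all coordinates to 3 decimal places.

solid 
facet normal 0.195 -0.479 -0.856
outer loop
vertex 4.29 -0.593 1.72
vertex 3.768 -1.142 1.908
vertex 3.545 -0.512 1.505
endloop
endfacet
facet normal 0.221 0.872 -0.437
outer loop
vertex 4.29 -0.593 1.72
vertex 3.545 -0.512 1.505
vertex 4.094 -0.11 2.585
endloop
endfacet
facet normal 0.221 0.872 -0.437
outer loop
vertex 4.094 -0.11 2.585
vertex 3.545 -0.512 1.505
vertex 3.348 -0.029 2.37
endloop
endfacet
facet normal -0.195 0.478 0.856
outer loop
vertex 4.094 -0.11 2.585
vertex 3.348 -0.029 2.37
vertex 3.572 -0.658 2.772
endloop
endfacet
facet normal 0.194 -0.479 -0.856
outer loop
vertex 3.545 -0.512 1.505
vertex 3.768 -1.142 1.908
vertex 3.023 -1.06 1.693
endloop
endfacet
facet normal -0.717 0.526 -0.457
outer loop
vertex 3.545 -0.512 1.505
vertex 3.023 -1.06 1.693
vertex 3.348 -0.029 2.37
endloop
endfacet
facet normal -0.717 0.526 -0.457
outer loop
vertex 3.348 -0.029 2.37
vertex 3.023 -1.06 1.693
vertex 2.826 -0.577 2.558
endloop
endfacet
facet normal -0.194 0.478 0.857
outer loop
vertex 3.348 -0.029 2.37
vertex 2.826 -0.577 2.558
vertex 3.572 -0.658 2.772
endloop
endfacet
facet normal 0.195 -0.478 -0.857
outer loop
vertex 3.023 -1.06 1.693
vertex 3.768 -1.142 1.908
vertex 3.246 -1.69 2.095
endloop
endfacet
facet normal -0.938 -0.345 -0.021
outer loop
vertex 3.023 -1.06 1.693
vertex 3.246 -1.69 2.095
vertex 2.826 -0.577 2.558
endloop
endfacet
facet normal -0.938 -0.346 -0.019
outer loop
vertex 2.826 -0.577 2.558
vertex 3.246 -1.69 2.095
vertex 3.05 -1.207 2.96
endloop
endfacet
facet normal -0.194 0.478 0.857
outer loop
vertex 2.826 -0.577 2.558
vertex 3.05 -1.207 2.96
vertex 3.572 -0.658 2.772
endloop
endfacet
facet normal 0.195 -0.478 -0.856
outer loop
vertex 3.246 -1.69 2.095
vertex 3.768 -1.142 1.908
vertex 3.992 -1.771 2.31
endloop
endfacet
facet normal -0.221 -0.872 0.437
outer loop
vertex 3.246 -1.69 2.095
vertex 3.992 -1.771 2.31
vertex 3.05 -1.207 2.96
endloop
endfacet
facet normal -0.221 -0.872 0.437
outer loop
vertex 3.05 -1.207 2.96
vertex 3.992 -1.771 2.31
vertex 3.795 -1.288 3.175
endloop
endfacet
facet normal -0.195 0.479 0.856
outer loop
vertex 3.05 -1.207 2.96
vertex 3.795 -1.288 3.175
vertex 3.572 -0.658 2.772
endloop
endfacet
facet normal 0.194 -0.478 -0.857
outer loop
vertex 3.992 -1.771 2.31
vertex 3.768 -1.142 1.908
vertex 4.514 -1.223 2.122
endloop
endfacet
facet normal 0.717 -0.526 0.457
outer loop
vertex 3.992 -1.771 2.31
vertex 4.514 -1.223 2.122
vertex 3.795 -1.288 3.175
endloop
endfacet
facet normal 0.717 -0.526 0.457
outer loop
vertex 3.795 -1.288 3.175
vertex 4.514 -1.223 2.122
vertex 4.317 -0.74 2.987
endloop
endfacet
facet normal -0.194 0.479 0.856
outer loop
vertex 3.795 -1.288 3.175
vertex 4.317 -0.74 2.987
vertex 3.572 -0.658 2.772
endloop
endfacet
facet normal 0.194 -0.478 -0.857
outer loop
vertex 4.514 -1.223 2.122
vertex 3.768 -1.142 1.908
vertex 4.29 -0.593 1.72
endloop
endfacet
facet normal 0.938 0.346 0.020
outer loop
vertex 4.514 -1.223 2.122
vertex 4.29 -0.593 1.72
vertex 4.317 -0.74 2.987
endloop
endfacet
facet normal 0.938 0.345 0.020
outer loop
vertex 4.317 -0.74 2.987
vertex 4.29 -0.593 1.72
vertex 4.094 -0.11 2.585
endloop
endfacet
facet normal -0.195 0.478 0.857
outer loop
vertex 4.317 -0.74 2.987
vertex 4.094 -0.11 2.585
vertex 3.572 -0.658 2.772
endloop
endfacet
facet normal -0.312 0.460 -0.832
outer loop
vertex 4.204 -0.994 -1.785
vertex 3.675 -1.027 -1.605
vertex 4.088 -0.653 -1.553
endloop
endfacet
facet normal 0.960 0.178 0.218
outer loop
vertex 4.204 -0.994 -1.785
vertex 4.088 -0.653 -1.553
vertex 4.045 -1.573 -0.615
endloop
endfacet
facet normal -0.309 0.457 -0.834
outer loop
vertex 4.088 -0.653 -1.553
vertex 3.675 -1.027 -1.605
vertex 3.729 -0.531 -1.353
endloop
endfacet
facet normal 0.537 0.590 0.603
outer loop
vertex 4.088 -0.653 -1.553
vertex 3.729 -0.531 -1.353
vertex 4.045 -1.573 -0.615
endloop
endfacet
facet normal -0.311 0.457 -0.833
outer loop
vertex 3.729 -0.531 -1.353
vertex 3.675 -1.027 -1.605
vertex 3.339 -0.7 -1.3
endloop
endfacet
facet normal -0.125 0.548 0.827
outer loop
vertex 3.729 -0.531 -1.353
vertex 3.339 -0.7 -1.3
vertex 4.045 -1.573 -0.615
endloop
endfacet
facet normal -0.311 0.457 -0.833
outer loop
vertex 3.339 -0.7 -1.3
vertex 3.675 -1.027 -1.605
vertex 3.146 -1.061 -1.426
endloop
endfacet
facet normal -0.643 0.078 0.762
outer loop
vertex 3.339 -0.7 -1.3
vertex 3.146 -1.061 -1.426
vertex 4.045 -1.573 -0.615
endloop
endfacet
facet normal -0.311 0.460 -0.832
outer loop
vertex 3.146 -1.061 -1.426
vertex 3.675 -1.027 -1.605
vertex 3.262 -1.402 -1.658
endloop
endfacet
facet normal -0.711 -0.544 0.445
outer loop
vertex 3.146 -1.061 -1.426
vertex 3.262 -1.402 -1.658
vertex 4.045 -1.573 -0.615
endloop
endfacet
facet normal -0.309 0.458 -0.834
outer loop
vertex 3.262 -1.402 -1.658
vertex 3.675 -1.027 -1.605
vertex 3.621 -1.524 -1.858
endloop
endfacet
facet normal -0.290 -0.955 0.061
outer loop
vertex 3.262 -1.402 -1.658
vertex 3.621 -1.524 -1.858
vertex 4.045 -1.573 -0.615
endloop
endfacet
facet normal -0.312 0.458 -0.833
outer loop
vertex 3.621 -1.524 -1.858
vertex 3.675 -1.027 -1.605
vertex 4.011 -1.355 -1.911
endloop
endfacet
facet normal 0.373 -0.913 -0.163
outer loop
vertex 3.621 -1.524 -1.858
vertex 4.011 -1.355 -1.911
vertex 4.045 -1.573 -0.615
endloop
endfacet
facet normal -0.312 0.457 -0.833
outer loop
vertex 4.011 -1.355 -1.911
vertex 3.675 -1.027 -1.605
vertex 4.204 -0.994 -1.785
endloop
endfacet
facet normal 0.891 -0.442 -0.098
outer loop
vertex 4.011 -1.355 -1.911
vertex 4.204 -0.994 -1.785
vertex 4.045 -1.573 -0.615
endloop
endfacet

endsolid


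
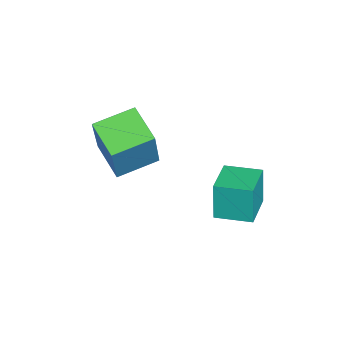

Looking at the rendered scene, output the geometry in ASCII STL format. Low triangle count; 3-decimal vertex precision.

solid 
facet normal -0.990 0.072 -0.125
outer loop
vertex 1.611 -0.426 -0.866
vertex 1.694 0.83 -0.804
vertex 1.791 -0.369 -2.253
endloop
endfacet
facet normal -0.066 -0.997 -0.050
outer loop
vertex 3.186 -0.47 -2.076
vertex 1.611 -0.426 -0.866
vertex 1.791 -0.369 -2.253
endloop
endfacet
facet normal -0.990 0.072 -0.125
outer loop
vertex 1.791 -0.369 -2.253
vertex 1.694 0.83 -0.804
vertex 1.874 0.887 -2.191
endloop
endfacet
facet normal 0.129 0.040 -0.991
outer loop
vertex 1.874 0.887 -2.191
vertex 3.186 -0.47 -2.076
vertex 1.791 -0.369 -2.253
endloop
endfacet
facet normal -0.129 -0.040 0.991
outer loop
vertex 1.611 -0.426 -0.866
vertex 3.089 0.729 -0.627
vertex 1.694 0.83 -0.804
endloop
endfacet
facet normal -0.066 -0.997 -0.050
outer loop
vertex 3.006 -0.527 -0.689
vertex 1.611 -0.426 -0.866
vertex 3.186 -0.47 -2.076
endloop
endfacet
facet normal -0.129 -0.040 0.991
outer loop
vertex 3.006 -0.527 -0.689
vertex 3.089 0.729 -0.627
vertex 1.611 -0.426 -0.866
endloop
endfacet
facet normal 0.066 0.997 0.050
outer loop
vertex 1.694 0.83 -0.804
vertex 3.089 0.729 -0.627
vertex 1.874 0.887 -2.191
endloop
endfacet
facet normal 0.129 0.040 -0.991
outer loop
vertex 3.269 0.786 -2.014
vertex 3.186 -0.47 -2.076
vertex 1.874 0.887 -2.191
endloop
endfacet
facet normal 0.066 0.997 0.050
outer loop
vertex 1.874 0.887 -2.191
vertex 3.089 0.729 -0.627
vertex 3.269 0.786 -2.014
endloop
endfacet
facet normal 0.990 -0.072 0.125
outer loop
vertex 3.269 0.786 -2.014
vertex 3.006 -0.527 -0.689
vertex 3.186 -0.47 -2.076
endloop
endfacet
facet normal 0.990 -0.072 0.125
outer loop
vertex 3.089 0.729 -0.627
vertex 3.006 -0.527 -0.689
vertex 3.269 0.786 -2.014
endloop
endfacet
facet normal -0.721 -0.590 0.363
outer loop
vertex 3.397 -4.21 2.069
vertex 2.611 -3.04 2.41
vertex 2.52 -4.266 0.239
endloop
endfacet
facet normal 0.542 -0.807 -0.235
outer loop
vertex 3.529 -3.44 -0.27
vertex 3.397 -4.21 2.069
vertex 2.52 -4.266 0.239
endloop
endfacet
facet normal -0.721 -0.590 0.363
outer loop
vertex 2.52 -4.266 0.239
vertex 2.611 -3.04 2.41
vertex 1.734 -3.096 0.58
endloop
endfacet
facet normal -0.432 -0.028 -0.901
outer loop
vertex 1.734 -3.096 0.58
vertex 3.529 -3.44 -0.27
vertex 2.52 -4.266 0.239
endloop
endfacet
facet normal 0.432 0.028 0.901
outer loop
vertex 3.397 -4.21 2.069
vertex 3.62 -2.214 1.901
vertex 2.611 -3.04 2.41
endloop
endfacet
facet normal 0.542 -0.807 -0.235
outer loop
vertex 4.406 -3.384 1.56
vertex 3.397 -4.21 2.069
vertex 3.529 -3.44 -0.27
endloop
endfacet
facet normal 0.432 0.028 0.901
outer loop
vertex 4.406 -3.384 1.56
vertex 3.62 -2.214 1.901
vertex 3.397 -4.21 2.069
endloop
endfacet
facet normal -0.542 0.807 0.235
outer loop
vertex 2.611 -3.04 2.41
vertex 3.62 -2.214 1.901
vertex 1.734 -3.096 0.58
endloop
endfacet
facet normal -0.432 -0.028 -0.901
outer loop
vertex 2.743 -2.27 0.071
vertex 3.529 -3.44 -0.27
vertex 1.734 -3.096 0.58
endloop
endfacet
facet normal -0.542 0.807 0.235
outer loop
vertex 1.734 -3.096 0.58
vertex 3.62 -2.214 1.901
vertex 2.743 -2.27 0.071
endloop
endfacet
facet normal 0.721 0.590 -0.363
outer loop
vertex 2.743 -2.27 0.071
vertex 4.406 -3.384 1.56
vertex 3.529 -3.44 -0.27
endloop
endfacet
facet normal 0.721 0.590 -0.363
outer loop
vertex 3.62 -2.214 1.901
vertex 4.406 -3.384 1.56
vertex 2.743 -2.27 0.071
endloop
endfacet

endsolid


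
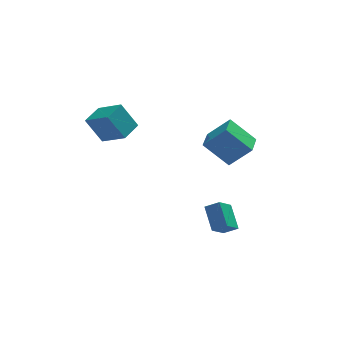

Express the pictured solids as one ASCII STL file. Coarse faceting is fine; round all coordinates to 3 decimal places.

solid 
facet normal -0.610 -0.758 -0.232
outer loop
vertex -4.057 2.602 2.033
vertex -5.257 3.831 1.174
vertex -3.097 2.35 0.331
endloop
endfacet
facet normal 0.625 -0.640 0.447
outer loop
vertex -2.163 3.509 0.686
vertex -4.057 2.602 2.033
vertex -3.097 2.35 0.331
endloop
endfacet
facet normal -0.610 -0.758 -0.232
outer loop
vertex -3.097 2.35 0.331
vertex -5.257 3.831 1.174
vertex -4.296 3.578 -0.528
endloop
endfacet
facet normal 0.487 -0.128 -0.864
outer loop
vertex -4.296 3.578 -0.528
vertex -2.163 3.509 0.686
vertex -3.097 2.35 0.331
endloop
endfacet
facet normal -0.487 0.128 0.864
outer loop
vertex -4.057 2.602 2.033
vertex -4.323 4.99 1.529
vertex -5.257 3.831 1.174
endloop
endfacet
facet normal 0.625 -0.640 0.448
outer loop
vertex -3.124 3.762 2.388
vertex -4.057 2.602 2.033
vertex -2.163 3.509 0.686
endloop
endfacet
facet normal -0.488 0.128 0.864
outer loop
vertex -3.124 3.762 2.388
vertex -4.323 4.99 1.529
vertex -4.057 2.602 2.033
endloop
endfacet
facet normal -0.624 0.640 -0.448
outer loop
vertex -5.257 3.831 1.174
vertex -4.323 4.99 1.529
vertex -4.296 3.578 -0.528
endloop
endfacet
facet normal 0.487 -0.128 -0.864
outer loop
vertex -3.363 4.738 -0.173
vertex -2.163 3.509 0.686
vertex -4.296 3.578 -0.528
endloop
endfacet
facet normal -0.625 0.640 -0.447
outer loop
vertex -4.296 3.578 -0.528
vertex -4.323 4.99 1.529
vertex -3.363 4.738 -0.173
endloop
endfacet
facet normal 0.610 0.758 0.232
outer loop
vertex -3.363 4.738 -0.173
vertex -3.124 3.762 2.388
vertex -2.163 3.509 0.686
endloop
endfacet
facet normal 0.610 0.758 0.232
outer loop
vertex -4.323 4.99 1.529
vertex -3.124 3.762 2.388
vertex -3.363 4.738 -0.173
endloop
endfacet
facet normal -0.667 0.210 -0.715
outer loop
vertex 1.146 0.324 0.503
vertex 1.691 1.913 0.462
vertex 2.595 -0.211 -1.007
endloop
endfacet
facet normal -0.324 -0.946 0.024
outer loop
vertex 3.869 -0.613 0.358
vertex 1.146 0.324 0.503
vertex 2.595 -0.211 -1.007
endloop
endfacet
facet normal -0.667 0.210 -0.715
outer loop
vertex 2.595 -0.211 -1.007
vertex 1.691 1.913 0.462
vertex 3.139 1.377 -1.048
endloop
endfacet
facet normal 0.671 -0.248 -0.699
outer loop
vertex 3.139 1.377 -1.048
vertex 3.869 -0.613 0.358
vertex 2.595 -0.211 -1.007
endloop
endfacet
facet normal -0.671 0.248 0.699
outer loop
vertex 1.146 0.324 0.503
vertex 2.965 1.511 1.827
vertex 1.691 1.913 0.462
endloop
endfacet
facet normal -0.324 -0.946 0.025
outer loop
vertex 2.421 -0.077 1.868
vertex 1.146 0.324 0.503
vertex 3.869 -0.613 0.358
endloop
endfacet
facet normal -0.671 0.248 0.699
outer loop
vertex 2.421 -0.077 1.868
vertex 2.965 1.511 1.827
vertex 1.146 0.324 0.503
endloop
endfacet
facet normal 0.325 0.946 -0.024
outer loop
vertex 1.691 1.913 0.462
vertex 2.965 1.511 1.827
vertex 3.139 1.377 -1.048
endloop
endfacet
facet normal 0.671 -0.248 -0.699
outer loop
vertex 4.414 0.976 0.317
vertex 3.869 -0.613 0.358
vertex 3.139 1.377 -1.048
endloop
endfacet
facet normal 0.324 0.946 -0.024
outer loop
vertex 3.139 1.377 -1.048
vertex 2.965 1.511 1.827
vertex 4.414 0.976 0.317
endloop
endfacet
facet normal 0.667 -0.210 0.715
outer loop
vertex 4.414 0.976 0.317
vertex 2.421 -0.077 1.868
vertex 3.869 -0.613 0.358
endloop
endfacet
facet normal 0.667 -0.210 0.715
outer loop
vertex 2.965 1.511 1.827
vertex 2.421 -0.077 1.868
vertex 4.414 0.976 0.317
endloop
endfacet
facet normal -0.810 0.309 -0.499
outer loop
vertex 0.901 -4.248 -3.816
vertex 0.707 -2.911 -2.672
vertex 1.719 -3.427 -4.636
endloop
endfacet
facet normal 0.110 -0.755 -0.646
outer loop
vertex 2.513 -3.729 -4.148
vertex 0.901 -4.248 -3.816
vertex 1.719 -3.427 -4.636
endloop
endfacet
facet normal -0.810 0.309 -0.499
outer loop
vertex 1.719 -3.427 -4.636
vertex 0.707 -2.911 -2.672
vertex 1.525 -2.09 -3.493
endloop
endfacet
facet normal 0.575 0.578 -0.579
outer loop
vertex 1.525 -2.09 -3.493
vertex 2.513 -3.729 -4.148
vertex 1.719 -3.427 -4.636
endloop
endfacet
facet normal -0.575 -0.578 0.578
outer loop
vertex 0.901 -4.248 -3.816
vertex 1.501 -3.213 -2.184
vertex 0.707 -2.911 -2.672
endloop
endfacet
facet normal 0.110 -0.756 -0.646
outer loop
vertex 1.695 -4.55 -3.327
vertex 0.901 -4.248 -3.816
vertex 2.513 -3.729 -4.148
endloop
endfacet
facet normal -0.576 -0.578 0.578
outer loop
vertex 1.695 -4.55 -3.327
vertex 1.501 -3.213 -2.184
vertex 0.901 -4.248 -3.816
endloop
endfacet
facet normal -0.110 0.755 0.646
outer loop
vertex 0.707 -2.911 -2.672
vertex 1.501 -3.213 -2.184
vertex 1.525 -2.09 -3.493
endloop
endfacet
facet normal 0.576 0.578 -0.578
outer loop
vertex 2.319 -2.392 -3.004
vertex 2.513 -3.729 -4.148
vertex 1.525 -2.09 -3.493
endloop
endfacet
facet normal -0.111 0.755 0.646
outer loop
vertex 1.525 -2.09 -3.493
vertex 1.501 -3.213 -2.184
vertex 2.319 -2.392 -3.004
endloop
endfacet
facet normal 0.810 -0.309 0.498
outer loop
vertex 2.319 -2.392 -3.004
vertex 1.695 -4.55 -3.327
vertex 2.513 -3.729 -4.148
endloop
endfacet
facet normal 0.810 -0.309 0.499
outer loop
vertex 1.501 -3.213 -2.184
vertex 1.695 -4.55 -3.327
vertex 2.319 -2.392 -3.004
endloop
endfacet

endsolid


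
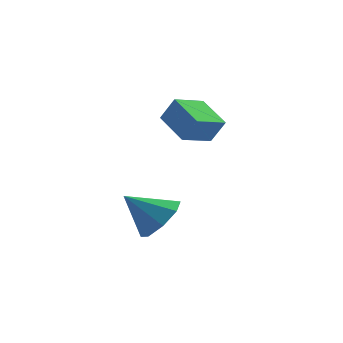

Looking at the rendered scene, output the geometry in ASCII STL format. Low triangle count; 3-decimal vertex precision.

solid 
facet normal -0.657 0.628 0.417
outer loop
vertex -3.262 3.239 4.115
vertex -2.523 4.239 3.773
vertex -3.762 3.305 3.229
endloop
endfacet
facet normal -0.573 -0.776 0.265
outer loop
vertex -2.817 2.401 2.627
vertex -3.262 3.239 4.115
vertex -3.762 3.305 3.229
endloop
endfacet
facet normal -0.657 0.628 0.418
outer loop
vertex -3.762 3.305 3.229
vertex -2.523 4.239 3.773
vertex -3.023 4.306 2.887
endloop
endfacet
facet normal -0.491 0.066 -0.869
outer loop
vertex -3.023 4.306 2.887
vertex -2.817 2.401 2.627
vertex -3.762 3.305 3.229
endloop
endfacet
facet normal 0.491 -0.066 0.869
outer loop
vertex -3.262 3.239 4.115
vertex -1.578 3.335 3.171
vertex -2.523 4.239 3.773
endloop
endfacet
facet normal -0.574 -0.775 0.265
outer loop
vertex -2.317 2.334 3.513
vertex -3.262 3.239 4.115
vertex -2.817 2.401 2.627
endloop
endfacet
facet normal 0.491 -0.065 0.869
outer loop
vertex -2.317 2.334 3.513
vertex -1.578 3.335 3.171
vertex -3.262 3.239 4.115
endloop
endfacet
facet normal 0.573 0.775 -0.265
outer loop
vertex -2.523 4.239 3.773
vertex -1.578 3.335 3.171
vertex -3.023 4.306 2.887
endloop
endfacet
facet normal -0.491 0.066 -0.869
outer loop
vertex -2.078 3.401 2.285
vertex -2.817 2.401 2.627
vertex -3.023 4.306 2.887
endloop
endfacet
facet normal 0.573 0.775 -0.266
outer loop
vertex -3.023 4.306 2.887
vertex -1.578 3.335 3.171
vertex -2.078 3.401 2.285
endloop
endfacet
facet normal 0.656 -0.628 -0.418
outer loop
vertex -2.078 3.401 2.285
vertex -2.317 2.334 3.513
vertex -2.817 2.401 2.627
endloop
endfacet
facet normal 0.657 -0.628 -0.418
outer loop
vertex -1.578 3.335 3.171
vertex -2.317 2.334 3.513
vertex -2.078 3.401 2.285
endloop
endfacet
facet normal 0.738 0.158 -0.656
outer loop
vertex -2.713 1.711 0.136
vertex -3.301 1.425 -0.595
vertex -3.1 2.281 -0.162
endloop
endfacet
facet normal 0.008 0.467 0.884
outer loop
vertex -2.713 1.711 0.136
vertex -3.1 2.281 -0.162
vertex -4.459 1.175 0.435
endloop
endfacet
facet normal 0.738 0.158 -0.656
outer loop
vertex -3.1 2.281 -0.162
vertex -3.301 1.425 -0.595
vertex -3.604 2.349 -0.713
endloop
endfacet
facet normal -0.418 0.772 0.478
outer loop
vertex -3.1 2.281 -0.162
vertex -3.604 2.349 -0.713
vertex -4.459 1.175 0.435
endloop
endfacet
facet normal 0.738 0.158 -0.656
outer loop
vertex -3.604 2.349 -0.713
vertex -3.301 1.425 -0.595
vertex -3.931 1.876 -1.195
endloop
endfacet
facet normal -0.815 0.579 -0.015
outer loop
vertex -3.604 2.349 -0.713
vertex -3.931 1.876 -1.195
vertex -4.459 1.175 0.435
endloop
endfacet
facet normal 0.738 0.159 -0.656
outer loop
vertex -3.931 1.876 -1.195
vertex -3.301 1.425 -0.595
vertex -3.888 1.138 -1.325
endloop
endfacet
facet normal -0.951 -0.001 -0.309
outer loop
vertex -3.931 1.876 -1.195
vertex -3.888 1.138 -1.325
vertex -4.459 1.175 0.435
endloop
endfacet
facet normal 0.738 0.159 -0.656
outer loop
vertex -3.888 1.138 -1.325
vertex -3.301 1.425 -0.595
vertex -3.501 0.569 -1.028
endloop
endfacet
facet normal -0.745 -0.626 -0.229
outer loop
vertex -3.888 1.138 -1.325
vertex -3.501 0.569 -1.028
vertex -4.459 1.175 0.435
endloop
endfacet
facet normal 0.739 0.159 -0.655
outer loop
vertex -3.501 0.569 -1.028
vertex -3.301 1.425 -0.595
vertex -2.997 0.501 -0.476
endloop
endfacet
facet normal -0.319 -0.931 0.177
outer loop
vertex -3.501 0.569 -1.028
vertex -2.997 0.501 -0.476
vertex -4.459 1.175 0.435
endloop
endfacet
facet normal 0.737 0.158 -0.657
outer loop
vertex -2.997 0.501 -0.476
vertex -3.301 1.425 -0.595
vertex -2.67 0.974 0.005
endloop
endfacet
facet normal 0.079 -0.737 0.671
outer loop
vertex -2.997 0.501 -0.476
vertex -2.67 0.974 0.005
vertex -4.459 1.175 0.435
endloop
endfacet
facet normal 0.738 0.160 -0.656
outer loop
vertex -2.67 0.974 0.005
vertex -3.301 1.425 -0.595
vertex -2.713 1.711 0.136
endloop
endfacet
facet normal 0.214 -0.159 0.964
outer loop
vertex -2.67 0.974 0.005
vertex -2.713 1.711 0.136
vertex -4.459 1.175 0.435
endloop
endfacet

endsolid


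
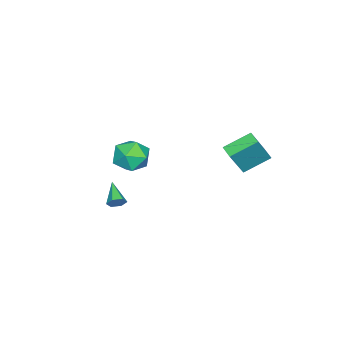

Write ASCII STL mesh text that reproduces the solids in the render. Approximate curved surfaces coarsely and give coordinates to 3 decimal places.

solid 
facet normal 0.708 0.550 -0.444
outer loop
vertex 3.18 -1.762 -2.5
vertex 2.863 -1.68 -2.904
vertex 2.861 -1.352 -2.501
endloop
endfacet
facet normal 0.118 0.094 0.989
outer loop
vertex 3.18 -1.762 -2.5
vertex 2.861 -1.352 -2.501
vertex 1.857 -2.46 -2.276
endloop
endfacet
facet normal 0.709 0.549 -0.443
outer loop
vertex 2.861 -1.352 -2.501
vertex 2.863 -1.68 -2.904
vertex 2.544 -1.269 -2.905
endloop
endfacet
facet normal -0.554 0.616 0.561
outer loop
vertex 2.861 -1.352 -2.501
vertex 2.544 -1.269 -2.905
vertex 1.857 -2.46 -2.276
endloop
endfacet
facet normal 0.709 0.549 -0.442
outer loop
vertex 2.544 -1.269 -2.905
vertex 2.863 -1.68 -2.904
vertex 2.547 -1.598 -3.309
endloop
endfacet
facet normal -0.887 0.355 -0.296
outer loop
vertex 2.544 -1.269 -2.905
vertex 2.547 -1.598 -3.309
vertex 1.857 -2.46 -2.276
endloop
endfacet
facet normal 0.709 0.550 -0.442
outer loop
vertex 2.547 -1.598 -3.309
vertex 2.863 -1.68 -2.904
vertex 2.866 -2.008 -3.307
endloop
endfacet
facet normal -0.545 -0.428 -0.721
outer loop
vertex 2.547 -1.598 -3.309
vertex 2.866 -2.008 -3.307
vertex 1.857 -2.46 -2.276
endloop
endfacet
facet normal 0.709 0.549 -0.442
outer loop
vertex 2.866 -2.008 -3.307
vertex 2.863 -1.68 -2.904
vertex 3.182 -2.091 -2.903
endloop
endfacet
facet normal 0.125 -0.948 -0.293
outer loop
vertex 2.866 -2.008 -3.307
vertex 3.182 -2.091 -2.903
vertex 1.857 -2.46 -2.276
endloop
endfacet
facet normal 0.708 0.549 -0.444
outer loop
vertex 3.182 -2.091 -2.903
vertex 2.863 -1.68 -2.904
vertex 3.18 -1.762 -2.5
endloop
endfacet
facet normal 0.458 -0.687 0.564
outer loop
vertex 3.182 -2.091 -2.903
vertex 3.18 -1.762 -2.5
vertex 1.857 -2.46 -2.276
endloop
endfacet
facet normal -0.325 0.943 -0.065
outer loop
vertex -1.438 -2.22 -3.196
vertex -2.046 -2.366 -2.273
vertex -0.997 -1.999 -2.196
endloop
endfacet
facet normal 0.331 0.880 -0.340
outer loop
vertex -1.438 -2.22 -3.196
vertex -0.997 -1.999 -2.196
vertex -0.39 -2.526 -2.969
endloop
endfacet
facet normal 0.304 0.397 -0.866
outer loop
vertex -1.438 -2.22 -3.196
vertex -0.39 -2.526 -2.969
vertex -1.065 -3.218 -3.523
endloop
endfacet
facet normal -0.368 0.163 -0.916
outer loop
vertex -1.438 -2.22 -3.196
vertex -1.065 -3.218 -3.523
vertex -2.089 -3.119 -3.094
endloop
endfacet
facet normal -0.757 0.501 -0.420
outer loop
vertex -1.438 -2.22 -3.196
vertex -2.089 -3.119 -3.094
vertex -2.046 -2.366 -2.273
endloop
endfacet
facet normal 0.760 0.627 0.170
outer loop
vertex -0.39 -2.526 -2.969
vertex -0.997 -1.999 -2.196
vertex -0.351 -2.861 -1.906
endloop
endfacet
facet normal -0.300 0.729 0.616
outer loop
vertex -0.997 -1.999 -2.196
vertex -2.046 -2.366 -2.273
vertex -1.375 -2.762 -1.477
endloop
endfacet
facet normal -0.999 0.013 0.041
outer loop
vertex -2.046 -2.366 -2.273
vertex -2.089 -3.119 -3.094
vertex -2.05 -3.454 -2.031
endloop
endfacet
facet normal -0.370 -0.533 -0.761
outer loop
vertex -2.089 -3.119 -3.094
vertex -1.065 -3.218 -3.523
vertex -1.443 -3.981 -2.804
endloop
endfacet
facet normal 0.716 -0.154 -0.680
outer loop
vertex -1.065 -3.218 -3.523
vertex -0.39 -2.526 -2.969
vertex -0.394 -3.614 -2.727
endloop
endfacet
facet normal 0.368 -0.163 0.916
outer loop
vertex -1.002 -3.76 -1.804
vertex -0.351 -2.861 -1.906
vertex -1.375 -2.762 -1.477
endloop
endfacet
facet normal -0.304 -0.397 0.866
outer loop
vertex -1.002 -3.76 -1.804
vertex -1.375 -2.762 -1.477
vertex -2.05 -3.454 -2.031
endloop
endfacet
facet normal -0.331 -0.880 0.340
outer loop
vertex -1.002 -3.76 -1.804
vertex -2.05 -3.454 -2.031
vertex -1.443 -3.981 -2.804
endloop
endfacet
facet normal 0.325 -0.943 0.065
outer loop
vertex -1.002 -3.76 -1.804
vertex -1.443 -3.981 -2.804
vertex -0.394 -3.614 -2.727
endloop
endfacet
facet normal 0.757 -0.501 0.420
outer loop
vertex -1.002 -3.76 -1.804
vertex -0.394 -3.614 -2.727
vertex -0.351 -2.861 -1.906
endloop
endfacet
facet normal 0.370 0.533 0.761
outer loop
vertex -1.375 -2.762 -1.477
vertex -0.351 -2.861 -1.906
vertex -0.997 -1.999 -2.196
endloop
endfacet
facet normal -0.716 0.154 0.680
outer loop
vertex -2.05 -3.454 -2.031
vertex -1.375 -2.762 -1.477
vertex -2.046 -2.366 -2.273
endloop
endfacet
facet normal -0.760 -0.627 -0.170
outer loop
vertex -1.443 -3.981 -2.804
vertex -2.05 -3.454 -2.031
vertex -2.089 -3.119 -3.094
endloop
endfacet
facet normal 0.300 -0.729 -0.616
outer loop
vertex -0.394 -3.614 -2.727
vertex -1.443 -3.981 -2.804
vertex -1.065 -3.218 -3.523
endloop
endfacet
facet normal 0.999 -0.013 -0.041
outer loop
vertex -0.351 -2.861 -1.906
vertex -0.394 -3.614 -2.727
vertex -0.39 -2.526 -2.969
endloop
endfacet
facet normal -0.627 -0.751 0.208
outer loop
vertex -3.203 1.215 -1.804
vertex -4.242 2.302 -1.012
vertex -4.199 1.555 -3.575
endloop
endfacet
facet normal 0.611 -0.640 -0.466
outer loop
vertex -3.678 2.178 -3.748
vertex -3.203 1.215 -1.804
vertex -4.199 1.555 -3.575
endloop
endfacet
facet normal -0.627 -0.751 0.208
outer loop
vertex -4.199 1.555 -3.575
vertex -4.242 2.302 -1.012
vertex -5.237 2.642 -2.783
endloop
endfacet
facet normal -0.483 0.165 -0.860
outer loop
vertex -5.237 2.642 -2.783
vertex -3.678 2.178 -3.748
vertex -4.199 1.555 -3.575
endloop
endfacet
facet normal 0.483 -0.165 0.860
outer loop
vertex -3.203 1.215 -1.804
vertex -3.721 2.925 -1.185
vertex -4.242 2.302 -1.012
endloop
endfacet
facet normal 0.611 -0.640 -0.466
outer loop
vertex -2.683 1.838 -1.977
vertex -3.203 1.215 -1.804
vertex -3.678 2.178 -3.748
endloop
endfacet
facet normal 0.483 -0.165 0.860
outer loop
vertex -2.683 1.838 -1.977
vertex -3.721 2.925 -1.185
vertex -3.203 1.215 -1.804
endloop
endfacet
facet normal -0.611 0.640 0.466
outer loop
vertex -4.242 2.302 -1.012
vertex -3.721 2.925 -1.185
vertex -5.237 2.642 -2.783
endloop
endfacet
facet normal -0.483 0.165 -0.860
outer loop
vertex -4.717 3.265 -2.956
vertex -3.678 2.178 -3.748
vertex -5.237 2.642 -2.783
endloop
endfacet
facet normal -0.611 0.640 0.466
outer loop
vertex -5.237 2.642 -2.783
vertex -3.721 2.925 -1.185
vertex -4.717 3.265 -2.956
endloop
endfacet
facet normal 0.627 0.751 -0.208
outer loop
vertex -4.717 3.265 -2.956
vertex -2.683 1.838 -1.977
vertex -3.678 2.178 -3.748
endloop
endfacet
facet normal 0.627 0.751 -0.208
outer loop
vertex -3.721 2.925 -1.185
vertex -2.683 1.838 -1.977
vertex -4.717 3.265 -2.956
endloop
endfacet

endsolid


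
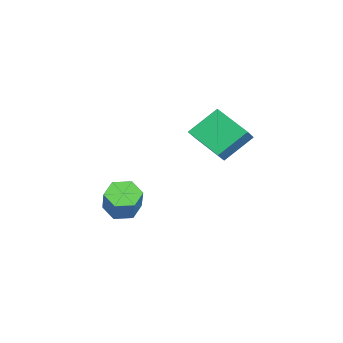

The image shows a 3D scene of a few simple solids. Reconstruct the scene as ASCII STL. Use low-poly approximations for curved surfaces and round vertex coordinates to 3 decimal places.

solid 
facet normal -0.707 0.248 -0.663
outer loop
vertex -3.047 1.409 4.137
vertex -1.701 2.896 3.258
vertex -2.349 0.034 2.879
endloop
endfacet
facet normal -0.615 -0.679 0.401
outer loop
vertex -1.579 -0.236 3.602
vertex -3.047 1.409 4.137
vertex -2.349 0.034 2.879
endloop
endfacet
facet normal -0.707 0.248 -0.663
outer loop
vertex -2.349 0.034 2.879
vertex -1.701 2.896 3.258
vertex -1.003 1.521 2.0
endloop
endfacet
facet normal 0.351 -0.691 -0.632
outer loop
vertex -1.003 1.521 2.0
vertex -1.579 -0.236 3.602
vertex -2.349 0.034 2.879
endloop
endfacet
facet normal -0.351 0.691 0.632
outer loop
vertex -3.047 1.409 4.137
vertex -0.931 2.626 3.981
vertex -1.701 2.896 3.258
endloop
endfacet
facet normal -0.615 -0.679 0.401
outer loop
vertex -2.277 1.139 4.86
vertex -3.047 1.409 4.137
vertex -1.579 -0.236 3.602
endloop
endfacet
facet normal -0.351 0.691 0.632
outer loop
vertex -2.277 1.139 4.86
vertex -0.931 2.626 3.981
vertex -3.047 1.409 4.137
endloop
endfacet
facet normal 0.615 0.679 -0.401
outer loop
vertex -1.701 2.896 3.258
vertex -0.931 2.626 3.981
vertex -1.003 1.521 2.0
endloop
endfacet
facet normal 0.351 -0.691 -0.632
outer loop
vertex -0.233 1.251 2.723
vertex -1.579 -0.236 3.602
vertex -1.003 1.521 2.0
endloop
endfacet
facet normal 0.615 0.679 -0.401
outer loop
vertex -1.003 1.521 2.0
vertex -0.931 2.626 3.981
vertex -0.233 1.251 2.723
endloop
endfacet
facet normal 0.707 -0.248 0.663
outer loop
vertex -0.233 1.251 2.723
vertex -2.277 1.139 4.86
vertex -1.579 -0.236 3.602
endloop
endfacet
facet normal 0.707 -0.248 0.663
outer loop
vertex -0.931 2.626 3.981
vertex -2.277 1.139 4.86
vertex -0.233 1.251 2.723
endloop
endfacet
facet normal -0.548 -0.090 -0.832
outer loop
vertex -3.171 -3.014 -3.286
vertex -3.785 -3.616 -2.817
vertex -3.948 -2.649 -2.814
endloop
endfacet
facet normal 0.267 0.924 -0.275
outer loop
vertex -3.171 -3.014 -3.286
vertex -3.948 -2.649 -2.814
vertex -2.24 -2.862 -1.872
endloop
endfacet
facet normal 0.266 0.924 -0.274
outer loop
vertex -2.24 -2.862 -1.872
vertex -3.948 -2.649 -2.814
vertex -3.017 -2.498 -1.399
endloop
endfacet
facet normal 0.548 0.088 0.832
outer loop
vertex -2.24 -2.862 -1.872
vertex -3.017 -2.498 -1.399
vertex -2.855 -3.464 -1.403
endloop
endfacet
facet normal -0.547 -0.090 -0.832
outer loop
vertex -3.948 -2.649 -2.814
vertex -3.785 -3.616 -2.817
vertex -4.563 -3.252 -2.345
endloop
endfacet
facet normal -0.554 0.784 0.281
outer loop
vertex -3.948 -2.649 -2.814
vertex -4.563 -3.252 -2.345
vertex -3.017 -2.498 -1.399
endloop
endfacet
facet normal -0.554 0.784 0.280
outer loop
vertex -3.017 -2.498 -1.399
vertex -4.563 -3.252 -2.345
vertex -3.632 -3.1 -0.93
endloop
endfacet
facet normal 0.548 0.088 0.832
outer loop
vertex -3.017 -2.498 -1.399
vertex -3.632 -3.1 -0.93
vertex -2.855 -3.464 -1.403
endloop
endfacet
facet normal -0.547 -0.090 -0.832
outer loop
vertex -4.563 -3.252 -2.345
vertex -3.785 -3.616 -2.817
vertex -4.4 -4.218 -2.348
endloop
endfacet
facet normal -0.820 -0.140 0.555
outer loop
vertex -4.563 -3.252 -2.345
vertex -4.4 -4.218 -2.348
vertex -3.632 -3.1 -0.93
endloop
endfacet
facet normal -0.820 -0.141 0.555
outer loop
vertex -3.632 -3.1 -0.93
vertex -4.4 -4.218 -2.348
vertex -3.469 -4.066 -0.934
endloop
endfacet
facet normal 0.548 0.089 0.832
outer loop
vertex -3.632 -3.1 -0.93
vertex -3.469 -4.066 -0.934
vertex -2.855 -3.464 -1.403
endloop
endfacet
facet normal -0.548 -0.088 -0.832
outer loop
vertex -4.4 -4.218 -2.348
vertex -3.785 -3.616 -2.817
vertex -3.623 -4.582 -2.821
endloop
endfacet
facet normal -0.266 -0.924 0.274
outer loop
vertex -4.4 -4.218 -2.348
vertex -3.623 -4.582 -2.821
vertex -3.469 -4.066 -0.934
endloop
endfacet
facet normal -0.267 -0.924 0.274
outer loop
vertex -3.469 -4.066 -0.934
vertex -3.623 -4.582 -2.821
vertex -2.692 -4.431 -1.406
endloop
endfacet
facet normal 0.548 0.090 0.832
outer loop
vertex -3.469 -4.066 -0.934
vertex -2.692 -4.431 -1.406
vertex -2.855 -3.464 -1.403
endloop
endfacet
facet normal -0.548 -0.088 -0.832
outer loop
vertex -3.623 -4.582 -2.821
vertex -3.785 -3.616 -2.817
vertex -3.008 -3.98 -3.29
endloop
endfacet
facet normal 0.554 -0.784 -0.281
outer loop
vertex -3.623 -4.582 -2.821
vertex -3.008 -3.98 -3.29
vertex -2.692 -4.431 -1.406
endloop
endfacet
facet normal 0.554 -0.784 -0.281
outer loop
vertex -2.692 -4.431 -1.406
vertex -3.008 -3.98 -3.29
vertex -2.077 -3.828 -1.875
endloop
endfacet
facet normal 0.547 0.090 0.832
outer loop
vertex -2.692 -4.431 -1.406
vertex -2.077 -3.828 -1.875
vertex -2.855 -3.464 -1.403
endloop
endfacet
facet normal -0.548 -0.089 -0.832
outer loop
vertex -3.008 -3.98 -3.29
vertex -3.785 -3.616 -2.817
vertex -3.171 -3.014 -3.286
endloop
endfacet
facet normal 0.820 0.141 -0.555
outer loop
vertex -3.008 -3.98 -3.29
vertex -3.171 -3.014 -3.286
vertex -2.077 -3.828 -1.875
endloop
endfacet
facet normal 0.820 0.140 -0.555
outer loop
vertex -2.077 -3.828 -1.875
vertex -3.171 -3.014 -3.286
vertex -2.24 -2.862 -1.872
endloop
endfacet
facet normal 0.547 0.090 0.832
outer loop
vertex -2.077 -3.828 -1.875
vertex -2.24 -2.862 -1.872
vertex -2.855 -3.464 -1.403
endloop
endfacet

endsolid
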